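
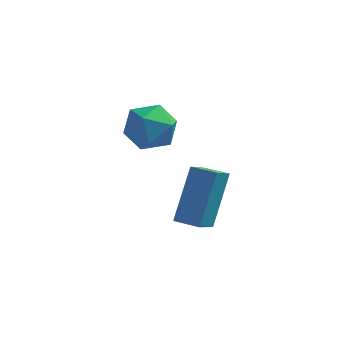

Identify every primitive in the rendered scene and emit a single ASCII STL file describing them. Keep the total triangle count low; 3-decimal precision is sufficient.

solid 
facet normal -0.971 0.239 0.008
outer loop
vertex 0.399 -1.545 -3.452
vertex 0.722 -0.289 -1.787
vertex 0.654 -0.479 -4.306
endloop
endfacet
facet normal -0.152 -0.595 -0.789
outer loop
vertex 1.518 -0.691 -4.313
vertex 0.399 -1.545 -3.452
vertex 0.654 -0.479 -4.306
endloop
endfacet
facet normal -0.971 0.239 0.008
outer loop
vertex 0.654 -0.479 -4.306
vertex 0.722 -0.289 -1.787
vertex 0.977 0.777 -2.641
endloop
endfacet
facet normal 0.183 0.767 -0.614
outer loop
vertex 0.977 0.777 -2.641
vertex 1.518 -0.691 -4.313
vertex 0.654 -0.479 -4.306
endloop
endfacet
facet normal -0.183 -0.767 0.614
outer loop
vertex 0.399 -1.545 -3.452
vertex 1.586 -0.501 -1.794
vertex 0.722 -0.289 -1.787
endloop
endfacet
facet normal -0.152 -0.595 -0.789
outer loop
vertex 1.263 -1.757 -3.459
vertex 0.399 -1.545 -3.452
vertex 1.518 -0.691 -4.313
endloop
endfacet
facet normal -0.183 -0.767 0.614
outer loop
vertex 1.263 -1.757 -3.459
vertex 1.586 -0.501 -1.794
vertex 0.399 -1.545 -3.452
endloop
endfacet
facet normal 0.152 0.595 0.789
outer loop
vertex 0.722 -0.289 -1.787
vertex 1.586 -0.501 -1.794
vertex 0.977 0.777 -2.641
endloop
endfacet
facet normal 0.183 0.767 -0.614
outer loop
vertex 1.841 0.565 -2.648
vertex 1.518 -0.691 -4.313
vertex 0.977 0.777 -2.641
endloop
endfacet
facet normal 0.152 0.595 0.789
outer loop
vertex 0.977 0.777 -2.641
vertex 1.586 -0.501 -1.794
vertex 1.841 0.565 -2.648
endloop
endfacet
facet normal 0.971 -0.239 -0.008
outer loop
vertex 1.841 0.565 -2.648
vertex 1.263 -1.757 -3.459
vertex 1.518 -0.691 -4.313
endloop
endfacet
facet normal 0.971 -0.239 -0.008
outer loop
vertex 1.586 -0.501 -1.794
vertex 1.263 -1.757 -3.459
vertex 1.841 0.565 -2.648
endloop
endfacet
facet normal -0.998 0.028 0.060
outer loop
vertex -1.241 -0.209 -0.279
vertex -1.239 -1.061 0.155
vertex -1.185 -0.259 0.674
endloop
endfacet
facet normal -0.723 0.687 0.078
outer loop
vertex -1.241 -0.209 -0.279
vertex -1.185 -0.259 0.674
vertex -0.642 0.367 0.196
endloop
endfacet
facet normal -0.343 0.784 -0.517
outer loop
vertex -1.241 -0.209 -0.279
vertex -0.642 0.367 0.196
vertex -0.361 -0.048 -0.619
endloop
endfacet
facet normal -0.384 0.186 -0.905
outer loop
vertex -1.241 -0.209 -0.279
vertex -0.361 -0.048 -0.619
vertex -0.729 -0.93 -0.644
endloop
endfacet
facet normal -0.787 -0.281 -0.549
outer loop
vertex -1.241 -0.209 -0.279
vertex -0.729 -0.93 -0.644
vertex -1.239 -1.061 0.155
endloop
endfacet
facet normal -0.275 0.723 0.634
outer loop
vertex -0.642 0.367 0.196
vertex -1.185 -0.259 0.674
vertex -0.271 -0.13 0.924
endloop
endfacet
facet normal -0.720 -0.342 0.603
outer loop
vertex -1.185 -0.259 0.674
vertex -1.239 -1.061 0.155
vertex -0.639 -1.012 0.899
endloop
endfacet
facet normal -0.381 -0.842 -0.381
outer loop
vertex -1.239 -1.061 0.155
vertex -0.729 -0.93 -0.644
vertex -0.358 -1.427 0.084
endloop
endfacet
facet normal 0.274 -0.087 -0.958
outer loop
vertex -0.729 -0.93 -0.644
vertex -0.361 -0.048 -0.619
vertex 0.185 -0.801 -0.394
endloop
endfacet
facet normal 0.339 0.880 -0.331
outer loop
vertex -0.361 -0.048 -0.619
vertex -0.642 0.367 0.196
vertex 0.239 0.001 0.125
endloop
endfacet
facet normal 0.384 -0.186 0.905
outer loop
vertex 0.241 -0.851 0.559
vertex -0.271 -0.13 0.924
vertex -0.639 -1.012 0.899
endloop
endfacet
facet normal 0.343 -0.784 0.517
outer loop
vertex 0.241 -0.851 0.559
vertex -0.639 -1.012 0.899
vertex -0.358 -1.427 0.084
endloop
endfacet
facet normal 0.723 -0.687 -0.078
outer loop
vertex 0.241 -0.851 0.559
vertex -0.358 -1.427 0.084
vertex 0.185 -0.801 -0.394
endloop
endfacet
facet normal 0.998 -0.028 -0.060
outer loop
vertex 0.241 -0.851 0.559
vertex 0.185 -0.801 -0.394
vertex 0.239 0.001 0.125
endloop
endfacet
facet normal 0.787 0.281 0.549
outer loop
vertex 0.241 -0.851 0.559
vertex 0.239 0.001 0.125
vertex -0.271 -0.13 0.924
endloop
endfacet
facet normal -0.274 0.087 0.958
outer loop
vertex -0.639 -1.012 0.899
vertex -0.271 -0.13 0.924
vertex -1.185 -0.259 0.674
endloop
endfacet
facet normal -0.339 -0.880 0.331
outer loop
vertex -0.358 -1.427 0.084
vertex -0.639 -1.012 0.899
vertex -1.239 -1.061 0.155
endloop
endfacet
facet normal 0.275 -0.723 -0.634
outer loop
vertex 0.185 -0.801 -0.394
vertex -0.358 -1.427 0.084
vertex -0.729 -0.93 -0.644
endloop
endfacet
facet normal 0.720 0.342 -0.603
outer loop
vertex 0.239 0.001 0.125
vertex 0.185 -0.801 -0.394
vertex -0.361 -0.048 -0.619
endloop
endfacet
facet normal 0.381 0.842 0.381
outer loop
vertex -0.271 -0.13 0.924
vertex 0.239 0.001 0.125
vertex -0.642 0.367 0.196
endloop
endfacet

endsolid


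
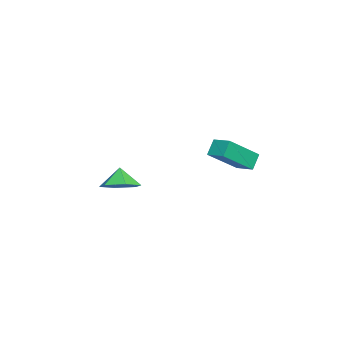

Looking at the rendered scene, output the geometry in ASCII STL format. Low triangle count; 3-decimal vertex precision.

solid 
facet normal -0.574 0.581 -0.578
outer loop
vertex -1.403 2.508 1.451
vertex -0.842 3.21 1.6
vertex -0.933 2.281 0.756
endloop
endfacet
facet normal -0.616 -0.771 -0.165
outer loop
vertex 0.202 1.13 1.9
vertex -1.403 2.508 1.451
vertex -0.933 2.281 0.756
endloop
endfacet
facet normal -0.573 0.581 -0.578
outer loop
vertex -0.933 2.281 0.756
vertex -0.842 3.21 1.6
vertex -0.372 2.982 0.905
endloop
endfacet
facet normal 0.540 -0.262 -0.800
outer loop
vertex -0.372 2.982 0.905
vertex 0.202 1.13 1.9
vertex -0.933 2.281 0.756
endloop
endfacet
facet normal -0.540 0.262 0.800
outer loop
vertex -1.403 2.508 1.451
vertex 0.293 2.059 2.744
vertex -0.842 3.21 1.6
endloop
endfacet
facet normal -0.616 -0.771 -0.164
outer loop
vertex -0.268 1.358 2.595
vertex -1.403 2.508 1.451
vertex 0.202 1.13 1.9
endloop
endfacet
facet normal -0.540 0.262 0.800
outer loop
vertex -0.268 1.358 2.595
vertex 0.293 2.059 2.744
vertex -1.403 2.508 1.451
endloop
endfacet
facet normal 0.616 0.770 0.164
outer loop
vertex -0.842 3.21 1.6
vertex 0.293 2.059 2.744
vertex -0.372 2.982 0.905
endloop
endfacet
facet normal 0.540 -0.262 -0.800
outer loop
vertex 0.763 1.832 2.049
vertex 0.202 1.13 1.9
vertex -0.372 2.982 0.905
endloop
endfacet
facet normal 0.615 0.771 0.164
outer loop
vertex -0.372 2.982 0.905
vertex 0.293 2.059 2.744
vertex 0.763 1.832 2.049
endloop
endfacet
facet normal 0.573 -0.581 0.578
outer loop
vertex 0.763 1.832 2.049
vertex -0.268 1.358 2.595
vertex 0.202 1.13 1.9
endloop
endfacet
facet normal 0.573 -0.581 0.577
outer loop
vertex 0.293 2.059 2.744
vertex -0.268 1.358 2.595
vertex 0.763 1.832 2.049
endloop
endfacet
facet normal 0.454 0.071 -0.888
outer loop
vertex -2.397 -2.612 -0.982
vertex -3.172 -2.962 -1.406
vertex -3.08 -2.025 -1.284
endloop
endfacet
facet normal 0.134 0.572 0.809
outer loop
vertex -2.397 -2.612 -0.982
vertex -3.08 -2.025 -1.284
vertex -3.648 -3.038 -0.474
endloop
endfacet
facet normal 0.454 0.071 -0.888
outer loop
vertex -3.08 -2.025 -1.284
vertex -3.172 -2.962 -1.406
vertex -3.855 -2.375 -1.708
endloop
endfacet
facet normal -0.563 0.685 0.463
outer loop
vertex -3.08 -2.025 -1.284
vertex -3.855 -2.375 -1.708
vertex -3.648 -3.038 -0.474
endloop
endfacet
facet normal 0.455 0.072 -0.888
outer loop
vertex -3.855 -2.375 -1.708
vertex -3.172 -2.962 -1.406
vertex -3.946 -3.313 -1.831
endloop
endfacet
facet normal -0.977 0.068 0.201
outer loop
vertex -3.855 -2.375 -1.708
vertex -3.946 -3.313 -1.831
vertex -3.648 -3.038 -0.474
endloop
endfacet
facet normal 0.455 0.072 -0.888
outer loop
vertex -3.946 -3.313 -1.831
vertex -3.172 -2.962 -1.406
vertex -3.263 -3.9 -1.529
endloop
endfacet
facet normal -0.694 -0.660 0.286
outer loop
vertex -3.946 -3.313 -1.831
vertex -3.263 -3.9 -1.529
vertex -3.648 -3.038 -0.474
endloop
endfacet
facet normal 0.453 0.073 -0.888
outer loop
vertex -3.263 -3.9 -1.529
vertex -3.172 -2.962 -1.406
vertex -2.488 -3.549 -1.105
endloop
endfacet
facet normal 0.004 -0.774 0.634
outer loop
vertex -3.263 -3.9 -1.529
vertex -2.488 -3.549 -1.105
vertex -3.648 -3.038 -0.474
endloop
endfacet
facet normal 0.453 0.073 -0.888
outer loop
vertex -2.488 -3.549 -1.105
vertex -3.172 -2.962 -1.406
vertex -2.397 -2.612 -0.982
endloop
endfacet
facet normal 0.417 -0.158 0.895
outer loop
vertex -2.488 -3.549 -1.105
vertex -2.397 -2.612 -0.982
vertex -3.648 -3.038 -0.474
endloop
endfacet

endsolid


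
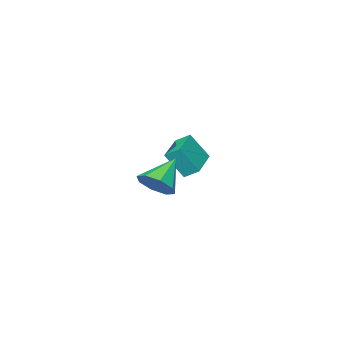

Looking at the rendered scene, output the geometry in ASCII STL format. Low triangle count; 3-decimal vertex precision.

solid 
facet normal 0.748 0.111 -0.654
outer loop
vertex 4.737 2.281 -0.921
vertex 4.05 2.243 -1.714
vertex 4.456 3.007 -1.119
endloop
endfacet
facet normal 0.186 0.325 0.927
outer loop
vertex 4.737 2.281 -0.921
vertex 4.456 3.007 -1.119
vertex 2.53 2.017 -0.386
endloop
endfacet
facet normal 0.749 0.111 -0.654
outer loop
vertex 4.456 3.007 -1.119
vertex 4.05 2.243 -1.714
vertex 3.937 3.286 -1.666
endloop
endfacet
facet normal -0.186 0.792 0.581
outer loop
vertex 4.456 3.007 -1.119
vertex 3.937 3.286 -1.666
vertex 2.53 2.017 -0.386
endloop
endfacet
facet normal 0.748 0.111 -0.654
outer loop
vertex 3.937 3.286 -1.666
vertex 4.05 2.243 -1.714
vertex 3.484 2.954 -2.24
endloop
endfacet
facet normal -0.638 0.768 0.060
outer loop
vertex 3.937 3.286 -1.666
vertex 3.484 2.954 -2.24
vertex 2.53 2.017 -0.386
endloop
endfacet
facet normal 0.748 0.111 -0.654
outer loop
vertex 3.484 2.954 -2.24
vertex 4.05 2.243 -1.714
vertex 3.362 2.205 -2.507
endloop
endfacet
facet normal -0.905 0.266 -0.332
outer loop
vertex 3.484 2.954 -2.24
vertex 3.362 2.205 -2.507
vertex 2.53 2.017 -0.386
endloop
endfacet
facet normal 0.748 0.111 -0.654
outer loop
vertex 3.362 2.205 -2.507
vertex 4.05 2.243 -1.714
vertex 3.644 1.479 -2.308
endloop
endfacet
facet normal -0.831 -0.422 -0.363
outer loop
vertex 3.362 2.205 -2.507
vertex 3.644 1.479 -2.308
vertex 2.53 2.017 -0.386
endloop
endfacet
facet normal 0.748 0.111 -0.654
outer loop
vertex 3.644 1.479 -2.308
vertex 4.05 2.243 -1.714
vertex 4.163 1.2 -1.762
endloop
endfacet
facet normal -0.459 -0.888 -0.017
outer loop
vertex 3.644 1.479 -2.308
vertex 4.163 1.2 -1.762
vertex 2.53 2.017 -0.386
endloop
endfacet
facet normal 0.749 0.111 -0.653
outer loop
vertex 4.163 1.2 -1.762
vertex 4.05 2.243 -1.714
vertex 4.615 1.532 -1.187
endloop
endfacet
facet normal -0.007 -0.864 0.504
outer loop
vertex 4.163 1.2 -1.762
vertex 4.615 1.532 -1.187
vertex 2.53 2.017 -0.386
endloop
endfacet
facet normal 0.749 0.110 -0.654
outer loop
vertex 4.615 1.532 -1.187
vertex 4.05 2.243 -1.714
vertex 4.737 2.281 -0.921
endloop
endfacet
facet normal 0.260 -0.360 0.896
outer loop
vertex 4.615 1.532 -1.187
vertex 4.737 2.281 -0.921
vertex 2.53 2.017 -0.386
endloop
endfacet
facet normal -0.394 0.387 -0.834
outer loop
vertex -3.531 -1.951 -2.711
vertex -1.726 -0.831 -3.045
vertex -3.168 -2.689 -3.225
endloop
endfacet
facet normal -0.839 -0.521 0.155
outer loop
vertex -2.454 -3.389 -1.715
vertex -3.531 -1.951 -2.711
vertex -3.168 -2.689 -3.225
endloop
endfacet
facet normal -0.394 0.386 -0.834
outer loop
vertex -3.168 -2.689 -3.225
vertex -1.726 -0.831 -3.045
vertex -1.363 -1.569 -3.558
endloop
endfacet
facet normal 0.374 -0.761 -0.530
outer loop
vertex -1.363 -1.569 -3.558
vertex -2.454 -3.389 -1.715
vertex -3.168 -2.689 -3.225
endloop
endfacet
facet normal -0.374 0.761 0.530
outer loop
vertex -3.531 -1.951 -2.711
vertex -1.012 -1.531 -1.535
vertex -1.726 -0.831 -3.045
endloop
endfacet
facet normal -0.839 -0.521 0.155
outer loop
vertex -2.817 -2.651 -1.202
vertex -3.531 -1.951 -2.711
vertex -2.454 -3.389 -1.715
endloop
endfacet
facet normal -0.374 0.761 0.530
outer loop
vertex -2.817 -2.651 -1.202
vertex -1.012 -1.531 -1.535
vertex -3.531 -1.951 -2.711
endloop
endfacet
facet normal 0.839 0.521 -0.155
outer loop
vertex -1.726 -0.831 -3.045
vertex -1.012 -1.531 -1.535
vertex -1.363 -1.569 -3.558
endloop
endfacet
facet normal 0.374 -0.761 -0.530
outer loop
vertex -0.649 -2.269 -2.049
vertex -2.454 -3.389 -1.715
vertex -1.363 -1.569 -3.558
endloop
endfacet
facet normal 0.839 0.521 -0.155
outer loop
vertex -1.363 -1.569 -3.558
vertex -1.012 -1.531 -1.535
vertex -0.649 -2.269 -2.049
endloop
endfacet
facet normal 0.394 -0.386 0.834
outer loop
vertex -0.649 -2.269 -2.049
vertex -2.817 -2.651 -1.202
vertex -2.454 -3.389 -1.715
endloop
endfacet
facet normal 0.394 -0.387 0.834
outer loop
vertex -1.012 -1.531 -1.535
vertex -2.817 -2.651 -1.202
vertex -0.649 -2.269 -2.049
endloop
endfacet

endsolid


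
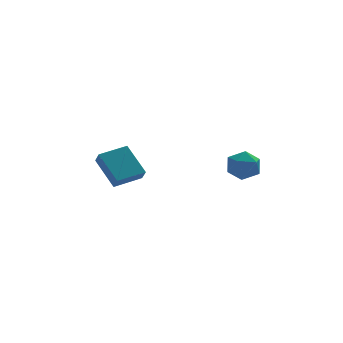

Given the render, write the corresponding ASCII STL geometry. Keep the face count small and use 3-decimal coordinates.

solid 
facet normal -0.938 -0.299 -0.176
outer loop
vertex -1.242 2.264 0.459
vertex -1.915 3.591 1.795
vertex -1.315 2.867 -0.177
endloop
endfacet
facet normal 0.337 -0.664 -0.668
outer loop
vertex 0.195 3.349 0.105
vertex -1.242 2.264 0.459
vertex -1.315 2.867 -0.177
endloop
endfacet
facet normal -0.938 -0.299 -0.176
outer loop
vertex -1.315 2.867 -0.177
vertex -1.915 3.591 1.795
vertex -1.988 4.194 1.159
endloop
endfacet
facet normal -0.084 0.686 -0.723
outer loop
vertex -1.988 4.194 1.159
vertex 0.195 3.349 0.105
vertex -1.315 2.867 -0.177
endloop
endfacet
facet normal 0.084 -0.686 0.723
outer loop
vertex -1.242 2.264 0.459
vertex -0.405 4.073 2.077
vertex -1.915 3.591 1.795
endloop
endfacet
facet normal 0.337 -0.664 -0.668
outer loop
vertex 0.268 2.746 0.741
vertex -1.242 2.264 0.459
vertex 0.195 3.349 0.105
endloop
endfacet
facet normal 0.084 -0.686 0.723
outer loop
vertex 0.268 2.746 0.741
vertex -0.405 4.073 2.077
vertex -1.242 2.264 0.459
endloop
endfacet
facet normal -0.337 0.664 0.668
outer loop
vertex -1.915 3.591 1.795
vertex -0.405 4.073 2.077
vertex -1.988 4.194 1.159
endloop
endfacet
facet normal -0.084 0.686 -0.723
outer loop
vertex -0.478 4.676 1.441
vertex 0.195 3.349 0.105
vertex -1.988 4.194 1.159
endloop
endfacet
facet normal -0.337 0.664 0.668
outer loop
vertex -1.988 4.194 1.159
vertex -0.405 4.073 2.077
vertex -0.478 4.676 1.441
endloop
endfacet
facet normal 0.938 0.299 0.176
outer loop
vertex -0.478 4.676 1.441
vertex 0.268 2.746 0.741
vertex 0.195 3.349 0.105
endloop
endfacet
facet normal 0.938 0.299 0.176
outer loop
vertex -0.405 4.073 2.077
vertex 0.268 2.746 0.741
vertex -0.478 4.676 1.441
endloop
endfacet
facet normal 0.072 0.945 -0.320
outer loop
vertex 4.328 -2.004 2.462
vertex 3.415 -1.899 2.568
vertex 3.988 -1.705 3.269
endloop
endfacet
facet normal 0.672 0.740 0.009
outer loop
vertex 4.328 -2.004 2.462
vertex 3.988 -1.705 3.269
vertex 4.673 -2.327 3.257
endloop
endfacet
facet normal 0.927 0.169 -0.334
outer loop
vertex 4.328 -2.004 2.462
vertex 4.673 -2.327 3.257
vertex 4.524 -2.904 2.55
endloop
endfacet
facet normal 0.485 0.020 -0.874
outer loop
vertex 4.328 -2.004 2.462
vertex 4.524 -2.904 2.55
vertex 3.746 -2.64 2.124
endloop
endfacet
facet normal -0.043 0.499 -0.865
outer loop
vertex 4.328 -2.004 2.462
vertex 3.746 -2.64 2.124
vertex 3.415 -1.899 2.568
endloop
endfacet
facet normal 0.504 0.542 0.672
outer loop
vertex 4.673 -2.327 3.257
vertex 3.988 -1.705 3.269
vertex 3.974 -2.42 3.856
endloop
endfacet
facet normal -0.468 0.872 0.141
outer loop
vertex 3.988 -1.705 3.269
vertex 3.415 -1.899 2.568
vertex 3.196 -2.156 3.43
endloop
endfacet
facet normal -0.655 0.151 -0.741
outer loop
vertex 3.415 -1.899 2.568
vertex 3.746 -2.64 2.124
vertex 3.047 -2.733 2.723
endloop
endfacet
facet normal 0.202 -0.624 -0.755
outer loop
vertex 3.746 -2.64 2.124
vertex 4.524 -2.904 2.55
vertex 3.732 -3.355 2.711
endloop
endfacet
facet normal 0.916 -0.382 0.119
outer loop
vertex 4.524 -2.904 2.55
vertex 4.673 -2.327 3.257
vertex 4.305 -3.161 3.412
endloop
endfacet
facet normal -0.485 -0.020 0.874
outer loop
vertex 3.392 -3.056 3.518
vertex 3.974 -2.42 3.856
vertex 3.196 -2.156 3.43
endloop
endfacet
facet normal -0.927 -0.169 0.334
outer loop
vertex 3.392 -3.056 3.518
vertex 3.196 -2.156 3.43
vertex 3.047 -2.733 2.723
endloop
endfacet
facet normal -0.672 -0.740 -0.009
outer loop
vertex 3.392 -3.056 3.518
vertex 3.047 -2.733 2.723
vertex 3.732 -3.355 2.711
endloop
endfacet
facet normal -0.072 -0.945 0.320
outer loop
vertex 3.392 -3.056 3.518
vertex 3.732 -3.355 2.711
vertex 4.305 -3.161 3.412
endloop
endfacet
facet normal 0.043 -0.499 0.865
outer loop
vertex 3.392 -3.056 3.518
vertex 4.305 -3.161 3.412
vertex 3.974 -2.42 3.856
endloop
endfacet
facet normal -0.202 0.624 0.755
outer loop
vertex 3.196 -2.156 3.43
vertex 3.974 -2.42 3.856
vertex 3.988 -1.705 3.269
endloop
endfacet
facet normal -0.916 0.382 -0.119
outer loop
vertex 3.047 -2.733 2.723
vertex 3.196 -2.156 3.43
vertex 3.415 -1.899 2.568
endloop
endfacet
facet normal -0.504 -0.542 -0.672
outer loop
vertex 3.732 -3.355 2.711
vertex 3.047 -2.733 2.723
vertex 3.746 -2.64 2.124
endloop
endfacet
facet normal 0.468 -0.872 -0.141
outer loop
vertex 4.305 -3.161 3.412
vertex 3.732 -3.355 2.711
vertex 4.524 -2.904 2.55
endloop
endfacet
facet normal 0.655 -0.151 0.741
outer loop
vertex 3.974 -2.42 3.856
vertex 4.305 -3.161 3.412
vertex 4.673 -2.327 3.257
endloop
endfacet

endsolid


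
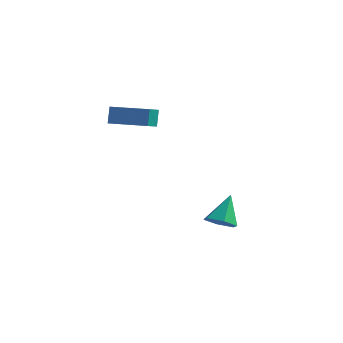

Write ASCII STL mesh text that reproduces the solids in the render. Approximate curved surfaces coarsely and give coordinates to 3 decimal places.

solid 
facet normal -0.991 -0.125 -0.053
outer loop
vertex -4.721 -0.091 3.042
vertex -4.838 1.026 2.594
vertex -4.624 -0.46 2.096
endloop
endfacet
facet normal 0.096 -0.924 0.370
outer loop
vertex -2.602 -0.206 2.206
vertex -4.721 -0.091 3.042
vertex -4.624 -0.46 2.096
endloop
endfacet
facet normal -0.991 -0.125 -0.054
outer loop
vertex -4.624 -0.46 2.096
vertex -4.838 1.026 2.594
vertex -4.74 0.657 1.648
endloop
endfacet
facet normal 0.096 -0.362 -0.927
outer loop
vertex -4.74 0.657 1.648
vertex -2.602 -0.206 2.206
vertex -4.624 -0.46 2.096
endloop
endfacet
facet normal -0.096 0.362 0.927
outer loop
vertex -4.721 -0.091 3.042
vertex -2.816 1.28 2.704
vertex -4.838 1.026 2.594
endloop
endfacet
facet normal 0.096 -0.924 0.370
outer loop
vertex -2.7 0.163 3.152
vertex -4.721 -0.091 3.042
vertex -2.602 -0.206 2.206
endloop
endfacet
facet normal -0.096 0.362 0.927
outer loop
vertex -2.7 0.163 3.152
vertex -2.816 1.28 2.704
vertex -4.721 -0.091 3.042
endloop
endfacet
facet normal -0.096 0.924 -0.370
outer loop
vertex -4.838 1.026 2.594
vertex -2.816 1.28 2.704
vertex -4.74 0.657 1.648
endloop
endfacet
facet normal 0.096 -0.362 -0.927
outer loop
vertex -2.719 0.911 1.758
vertex -2.602 -0.206 2.206
vertex -4.74 0.657 1.648
endloop
endfacet
facet normal -0.096 0.924 -0.370
outer loop
vertex -4.74 0.657 1.648
vertex -2.816 1.28 2.704
vertex -2.719 0.911 1.758
endloop
endfacet
facet normal 0.991 0.125 0.054
outer loop
vertex -2.719 0.911 1.758
vertex -2.7 0.163 3.152
vertex -2.602 -0.206 2.206
endloop
endfacet
facet normal 0.991 0.124 0.053
outer loop
vertex -2.816 1.28 2.704
vertex -2.7 0.163 3.152
vertex -2.719 0.911 1.758
endloop
endfacet
facet normal -0.004 -0.612 -0.791
outer loop
vertex 0.783 1.123 -3.945
vertex 0.297 1.714 -4.4
vertex 1.186 1.75 -4.432
endloop
endfacet
facet normal 0.822 -0.093 0.561
outer loop
vertex 0.783 1.123 -3.945
vertex 1.186 1.75 -4.432
vertex 0.303 2.826 -2.96
endloop
endfacet
facet normal -0.004 -0.612 -0.791
outer loop
vertex 1.186 1.75 -4.432
vertex 0.297 1.714 -4.4
vertex 0.699 2.341 -4.887
endloop
endfacet
facet normal 0.772 0.635 -0.001
outer loop
vertex 1.186 1.75 -4.432
vertex 0.699 2.341 -4.887
vertex 0.303 2.826 -2.96
endloop
endfacet
facet normal -0.003 -0.612 -0.791
outer loop
vertex 0.699 2.341 -4.887
vertex 0.297 1.714 -4.4
vertex -0.189 2.304 -4.855
endloop
endfacet
facet normal -0.049 0.966 -0.253
outer loop
vertex 0.699 2.341 -4.887
vertex -0.189 2.304 -4.855
vertex 0.303 2.826 -2.96
endloop
endfacet
facet normal -0.003 -0.612 -0.791
outer loop
vertex -0.189 2.304 -4.855
vertex 0.297 1.714 -4.4
vertex -0.592 1.677 -4.368
endloop
endfacet
facet normal -0.820 0.570 0.056
outer loop
vertex -0.189 2.304 -4.855
vertex -0.592 1.677 -4.368
vertex 0.303 2.826 -2.96
endloop
endfacet
facet normal -0.003 -0.612 -0.791
outer loop
vertex -0.592 1.677 -4.368
vertex 0.297 1.714 -4.4
vertex -0.105 1.086 -3.913
endloop
endfacet
facet normal -0.770 -0.158 0.618
outer loop
vertex -0.592 1.677 -4.368
vertex -0.105 1.086 -3.913
vertex 0.303 2.826 -2.96
endloop
endfacet
facet normal -0.003 -0.612 -0.791
outer loop
vertex -0.105 1.086 -3.913
vertex 0.297 1.714 -4.4
vertex 0.783 1.123 -3.945
endloop
endfacet
facet normal 0.052 -0.489 0.871
outer loop
vertex -0.105 1.086 -3.913
vertex 0.783 1.123 -3.945
vertex 0.303 2.826 -2.96
endloop
endfacet

endsolid


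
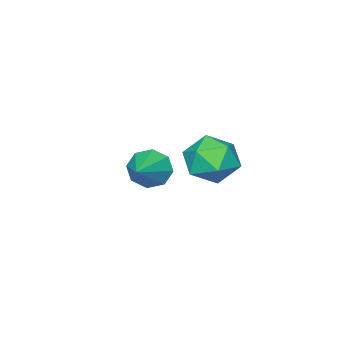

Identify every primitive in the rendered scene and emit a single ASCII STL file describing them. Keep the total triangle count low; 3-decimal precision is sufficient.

solid 
facet normal -0.725 -0.458 0.515
outer loop
vertex 0.136 -2.965 3.21
vertex 0.359 -3.624 2.938
vertex 0.649 -3.365 3.576
endloop
endfacet
facet normal -0.505 0.133 0.853
outer loop
vertex 0.136 -2.965 3.21
vertex 0.649 -3.365 3.576
vertex 0.73 -2.626 3.509
endloop
endfacet
facet normal -0.599 0.686 0.413
outer loop
vertex 0.136 -2.965 3.21
vertex 0.73 -2.626 3.509
vertex 0.489 -2.428 2.83
endloop
endfacet
facet normal -0.877 0.438 -0.196
outer loop
vertex 0.136 -2.965 3.21
vertex 0.489 -2.428 2.83
vertex 0.26 -3.045 2.478
endloop
endfacet
facet normal -0.954 -0.268 -0.132
outer loop
vertex 0.136 -2.965 3.21
vertex 0.26 -3.045 2.478
vertex 0.359 -3.624 2.938
endloop
endfacet
facet normal 0.195 0.067 0.978
outer loop
vertex 0.73 -2.626 3.509
vertex 0.649 -3.365 3.576
vertex 1.32 -3.075 3.422
endloop
endfacet
facet normal -0.160 -0.887 0.433
outer loop
vertex 0.649 -3.365 3.576
vertex 0.359 -3.624 2.938
vertex 1.091 -3.692 3.07
endloop
endfacet
facet normal -0.533 -0.580 -0.616
outer loop
vertex 0.359 -3.624 2.938
vertex 0.26 -3.045 2.478
vertex 0.85 -3.494 2.391
endloop
endfacet
facet normal -0.408 0.562 -0.720
outer loop
vertex 0.26 -3.045 2.478
vertex 0.489 -2.428 2.83
vertex 0.931 -2.755 2.324
endloop
endfacet
facet normal 0.041 0.963 0.266
outer loop
vertex 0.489 -2.428 2.83
vertex 0.73 -2.626 3.509
vertex 1.221 -2.496 2.962
endloop
endfacet
facet normal 0.877 -0.438 0.196
outer loop
vertex 1.444 -3.155 2.69
vertex 1.32 -3.075 3.422
vertex 1.091 -3.692 3.07
endloop
endfacet
facet normal 0.599 -0.686 -0.413
outer loop
vertex 1.444 -3.155 2.69
vertex 1.091 -3.692 3.07
vertex 0.85 -3.494 2.391
endloop
endfacet
facet normal 0.505 -0.133 -0.853
outer loop
vertex 1.444 -3.155 2.69
vertex 0.85 -3.494 2.391
vertex 0.931 -2.755 2.324
endloop
endfacet
facet normal 0.725 0.458 -0.515
outer loop
vertex 1.444 -3.155 2.69
vertex 0.931 -2.755 2.324
vertex 1.221 -2.496 2.962
endloop
endfacet
facet normal 0.954 0.268 0.132
outer loop
vertex 1.444 -3.155 2.69
vertex 1.221 -2.496 2.962
vertex 1.32 -3.075 3.422
endloop
endfacet
facet normal 0.408 -0.562 0.720
outer loop
vertex 1.091 -3.692 3.07
vertex 1.32 -3.075 3.422
vertex 0.649 -3.365 3.576
endloop
endfacet
facet normal -0.041 -0.963 -0.266
outer loop
vertex 0.85 -3.494 2.391
vertex 1.091 -3.692 3.07
vertex 0.359 -3.624 2.938
endloop
endfacet
facet normal -0.195 -0.067 -0.978
outer loop
vertex 0.931 -2.755 2.324
vertex 0.85 -3.494 2.391
vertex 0.26 -3.045 2.478
endloop
endfacet
facet normal 0.160 0.887 -0.433
outer loop
vertex 1.221 -2.496 2.962
vertex 0.931 -2.755 2.324
vertex 0.489 -2.428 2.83
endloop
endfacet
facet normal 0.533 0.580 0.616
outer loop
vertex 1.32 -3.075 3.422
vertex 1.221 -2.496 2.962
vertex 0.73 -2.626 3.509
endloop
endfacet
facet normal -0.825 -0.401 -0.399
outer loop
vertex 3.291 -3.238 3.251
vertex 2.987 -2.96 3.6
vertex 3.181 -2.867 3.105
endloop
endfacet
facet normal 0.796 -0.002 -0.605
outer loop
vertex 3.291 -3.238 3.251
vertex 3.181 -2.867 3.105
vertex 3.893 -2.52 4.04
endloop
endfacet
facet normal -0.825 -0.402 -0.399
outer loop
vertex 3.181 -2.867 3.105
vertex 2.987 -2.96 3.6
vertex 2.957 -2.551 3.25
endloop
endfacet
facet normal 0.491 0.626 -0.606
outer loop
vertex 3.181 -2.867 3.105
vertex 2.957 -2.551 3.25
vertex 3.893 -2.52 4.04
endloop
endfacet
facet normal -0.825 -0.401 -0.398
outer loop
vertex 2.957 -2.551 3.25
vertex 2.987 -2.96 3.6
vertex 2.751 -2.475 3.6
endloop
endfacet
facet normal 0.099 0.983 -0.155
outer loop
vertex 2.957 -2.551 3.25
vertex 2.751 -2.475 3.6
vertex 3.893 -2.52 4.04
endloop
endfacet
facet normal -0.824 -0.401 -0.401
outer loop
vertex 2.751 -2.475 3.6
vertex 2.987 -2.96 3.6
vertex 2.682 -2.683 3.95
endloop
endfacet
facet normal -0.152 0.863 0.483
outer loop
vertex 2.751 -2.475 3.6
vertex 2.682 -2.683 3.95
vertex 3.893 -2.52 4.04
endloop
endfacet
facet normal -0.824 -0.401 -0.401
outer loop
vertex 2.682 -2.683 3.95
vertex 2.987 -2.96 3.6
vertex 2.792 -3.054 4.095
endloop
endfacet
facet normal -0.114 0.332 0.936
outer loop
vertex 2.682 -2.683 3.95
vertex 2.792 -3.054 4.095
vertex 3.893 -2.52 4.04
endloop
endfacet
facet normal -0.824 -0.401 -0.401
outer loop
vertex 2.792 -3.054 4.095
vertex 2.987 -2.96 3.6
vertex 3.016 -3.37 3.951
endloop
endfacet
facet normal 0.189 -0.293 0.937
outer loop
vertex 2.792 -3.054 4.095
vertex 3.016 -3.37 3.951
vertex 3.893 -2.52 4.04
endloop
endfacet
facet normal -0.825 -0.400 -0.399
outer loop
vertex 3.016 -3.37 3.951
vertex 2.987 -2.96 3.6
vertex 3.222 -3.446 3.601
endloop
endfacet
facet normal 0.583 -0.652 0.485
outer loop
vertex 3.016 -3.37 3.951
vertex 3.222 -3.446 3.601
vertex 3.893 -2.52 4.04
endloop
endfacet
facet normal -0.825 -0.400 -0.400
outer loop
vertex 3.222 -3.446 3.601
vertex 2.987 -2.96 3.6
vertex 3.291 -3.238 3.251
endloop
endfacet
facet normal 0.833 -0.532 -0.152
outer loop
vertex 3.222 -3.446 3.601
vertex 3.291 -3.238 3.251
vertex 3.893 -2.52 4.04
endloop
endfacet

endsolid


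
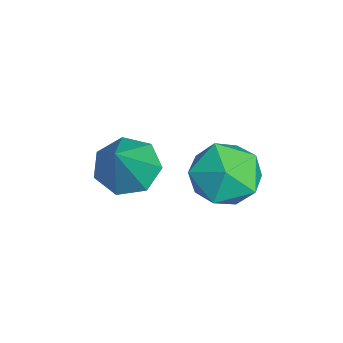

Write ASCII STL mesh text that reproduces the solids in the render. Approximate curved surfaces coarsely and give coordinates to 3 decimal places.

solid 
facet normal -0.828 -0.207 0.521
outer loop
vertex -1.504 -0.662 -1.32
vertex -1.389 -1.673 -1.538
vertex -0.951 -1.272 -0.683
endloop
endfacet
facet normal -0.498 0.368 0.785
outer loop
vertex -1.504 -0.662 -1.32
vertex -0.951 -1.272 -0.683
vertex -0.609 -0.317 -0.914
endloop
endfacet
facet normal -0.449 0.853 0.265
outer loop
vertex -1.504 -0.662 -1.32
vertex -0.609 -0.317 -0.914
vertex -0.836 -0.127 -1.912
endloop
endfacet
facet normal -0.749 0.579 -0.322
outer loop
vertex -1.504 -0.662 -1.32
vertex -0.836 -0.127 -1.912
vertex -1.318 -0.965 -2.298
endloop
endfacet
facet normal -0.984 -0.077 -0.163
outer loop
vertex -1.504 -0.662 -1.32
vertex -1.318 -0.965 -2.298
vertex -1.389 -1.673 -1.538
endloop
endfacet
facet normal 0.164 0.176 0.971
outer loop
vertex -0.609 -0.317 -0.914
vertex -0.951 -1.272 -0.683
vertex 0.058 -1.115 -0.882
endloop
endfacet
facet normal -0.371 -0.753 0.543
outer loop
vertex -0.951 -1.272 -0.683
vertex -1.389 -1.673 -1.538
vertex -0.424 -1.953 -1.268
endloop
endfacet
facet normal -0.622 -0.543 -0.564
outer loop
vertex -1.389 -1.673 -1.538
vertex -1.318 -0.965 -2.298
vertex -0.651 -1.763 -2.266
endloop
endfacet
facet normal -0.242 0.517 -0.821
outer loop
vertex -1.318 -0.965 -2.298
vertex -0.836 -0.127 -1.912
vertex -0.309 -0.808 -2.497
endloop
endfacet
facet normal 0.243 0.962 0.128
outer loop
vertex -0.836 -0.127 -1.912
vertex -0.609 -0.317 -0.914
vertex 0.129 -0.407 -1.642
endloop
endfacet
facet normal 0.749 -0.579 0.322
outer loop
vertex 0.244 -1.418 -1.86
vertex 0.058 -1.115 -0.882
vertex -0.424 -1.953 -1.268
endloop
endfacet
facet normal 0.449 -0.853 -0.265
outer loop
vertex 0.244 -1.418 -1.86
vertex -0.424 -1.953 -1.268
vertex -0.651 -1.763 -2.266
endloop
endfacet
facet normal 0.498 -0.368 -0.785
outer loop
vertex 0.244 -1.418 -1.86
vertex -0.651 -1.763 -2.266
vertex -0.309 -0.808 -2.497
endloop
endfacet
facet normal 0.828 0.207 -0.521
outer loop
vertex 0.244 -1.418 -1.86
vertex -0.309 -0.808 -2.497
vertex 0.129 -0.407 -1.642
endloop
endfacet
facet normal 0.984 0.077 0.163
outer loop
vertex 0.244 -1.418 -1.86
vertex 0.129 -0.407 -1.642
vertex 0.058 -1.115 -0.882
endloop
endfacet
facet normal 0.242 -0.517 0.821
outer loop
vertex -0.424 -1.953 -1.268
vertex 0.058 -1.115 -0.882
vertex -0.951 -1.272 -0.683
endloop
endfacet
facet normal -0.243 -0.962 -0.128
outer loop
vertex -0.651 -1.763 -2.266
vertex -0.424 -1.953 -1.268
vertex -1.389 -1.673 -1.538
endloop
endfacet
facet normal -0.164 -0.176 -0.971
outer loop
vertex -0.309 -0.808 -2.497
vertex -0.651 -1.763 -2.266
vertex -1.318 -0.965 -2.298
endloop
endfacet
facet normal 0.371 0.753 -0.543
outer loop
vertex 0.129 -0.407 -1.642
vertex -0.309 -0.808 -2.497
vertex -0.836 -0.127 -1.912
endloop
endfacet
facet normal 0.622 0.543 0.564
outer loop
vertex 0.058 -1.115 -0.882
vertex 0.129 -0.407 -1.642
vertex -0.609 -0.317 -0.914
endloop
endfacet
facet normal -0.579 0.179 -0.796
outer loop
vertex -2.486 -3.573 -3.984
vertex -3.137 -3.249 -3.438
vertex -2.453 -2.798 -3.834
endloop
endfacet
facet normal 0.972 0.004 -0.235
outer loop
vertex -2.486 -3.573 -3.984
vertex -2.453 -2.798 -3.834
vertex -1.963 -3.611 -1.822
endloop
endfacet
facet normal -0.579 0.179 -0.796
outer loop
vertex -2.453 -2.798 -3.834
vertex -3.137 -3.249 -3.438
vertex -2.935 -2.363 -3.386
endloop
endfacet
facet normal 0.718 0.689 0.103
outer loop
vertex -2.453 -2.798 -3.834
vertex -2.935 -2.363 -3.386
vertex -1.963 -3.611 -1.822
endloop
endfacet
facet normal -0.579 0.179 -0.796
outer loop
vertex -2.935 -2.363 -3.386
vertex -3.137 -3.249 -3.438
vertex -3.57 -2.594 -2.976
endloop
endfacet
facet normal 0.087 0.804 0.588
outer loop
vertex -2.935 -2.363 -3.386
vertex -3.57 -2.594 -2.976
vertex -1.963 -3.611 -1.822
endloop
endfacet
facet normal -0.578 0.179 -0.796
outer loop
vertex -3.57 -2.594 -2.976
vertex -3.137 -3.249 -3.438
vertex -3.878 -3.318 -2.915
endloop
endfacet
facet normal -0.448 0.262 0.855
outer loop
vertex -3.57 -2.594 -2.976
vertex -3.878 -3.318 -2.915
vertex -1.963 -3.611 -1.822
endloop
endfacet
facet normal -0.578 0.179 -0.796
outer loop
vertex -3.878 -3.318 -2.915
vertex -3.137 -3.249 -3.438
vertex -3.629 -3.99 -3.247
endloop
endfacet
facet normal -0.481 -0.525 0.702
outer loop
vertex -3.878 -3.318 -2.915
vertex -3.629 -3.99 -3.247
vertex -1.963 -3.611 -1.822
endloop
endfacet
facet normal -0.578 0.179 -0.796
outer loop
vertex -3.629 -3.99 -3.247
vertex -3.137 -3.249 -3.438
vertex -3.009 -4.103 -3.723
endloop
endfacet
facet normal 0.011 -0.970 0.245
outer loop
vertex -3.629 -3.99 -3.247
vertex -3.009 -4.103 -3.723
vertex -1.963 -3.611 -1.822
endloop
endfacet
facet normal -0.578 0.179 -0.796
outer loop
vertex -3.009 -4.103 -3.723
vertex -3.137 -3.249 -3.438
vertex -2.486 -3.573 -3.984
endloop
endfacet
facet normal 0.658 -0.734 -0.172
outer loop
vertex -3.009 -4.103 -3.723
vertex -2.486 -3.573 -3.984
vertex -1.963 -3.611 -1.822
endloop
endfacet

endsolid


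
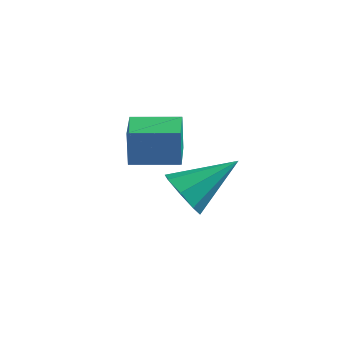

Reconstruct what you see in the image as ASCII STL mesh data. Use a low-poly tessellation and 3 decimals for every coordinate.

solid 
facet normal -0.922 -0.386 -0.030
outer loop
vertex -0.468 0.938 1.382
vertex -0.87 1.91 1.25
vertex -0.388 0.829 0.331
endloop
endfacet
facet normal 0.379 -0.917 0.124
outer loop
vertex 0.81 1.33 0.37
vertex -0.468 0.938 1.382
vertex -0.388 0.829 0.331
endloop
endfacet
facet normal -0.922 -0.386 -0.030
outer loop
vertex -0.388 0.829 0.331
vertex -0.87 1.91 1.25
vertex -0.79 1.8 0.199
endloop
endfacet
facet normal 0.076 -0.104 -0.992
outer loop
vertex -0.79 1.8 0.199
vertex 0.81 1.33 0.37
vertex -0.388 0.829 0.331
endloop
endfacet
facet normal -0.076 0.103 0.992
outer loop
vertex -0.468 0.938 1.382
vertex 0.328 2.411 1.289
vertex -0.87 1.91 1.25
endloop
endfacet
facet normal 0.380 -0.917 0.125
outer loop
vertex 0.73 1.44 1.421
vertex -0.468 0.938 1.382
vertex 0.81 1.33 0.37
endloop
endfacet
facet normal -0.076 0.103 0.992
outer loop
vertex 0.73 1.44 1.421
vertex 0.328 2.411 1.289
vertex -0.468 0.938 1.382
endloop
endfacet
facet normal -0.379 0.917 -0.125
outer loop
vertex -0.87 1.91 1.25
vertex 0.328 2.411 1.289
vertex -0.79 1.8 0.199
endloop
endfacet
facet normal 0.076 -0.103 -0.992
outer loop
vertex 0.408 2.302 0.238
vertex 0.81 1.33 0.37
vertex -0.79 1.8 0.199
endloop
endfacet
facet normal -0.380 0.917 -0.124
outer loop
vertex -0.79 1.8 0.199
vertex 0.328 2.411 1.289
vertex 0.408 2.302 0.238
endloop
endfacet
facet normal 0.922 0.385 0.030
outer loop
vertex 0.408 2.302 0.238
vertex 0.73 1.44 1.421
vertex 0.81 1.33 0.37
endloop
endfacet
facet normal 0.922 0.386 0.030
outer loop
vertex 0.328 2.411 1.289
vertex 0.73 1.44 1.421
vertex 0.408 2.302 0.238
endloop
endfacet
facet normal -0.594 -0.630 -0.500
outer loop
vertex 0.671 2.761 -2.564
vertex 0.078 2.966 -2.118
vertex 0.371 3.218 -2.784
endloop
endfacet
facet normal 0.798 0.263 -0.542
outer loop
vertex 0.671 2.761 -2.564
vertex 0.371 3.218 -2.784
vertex 1.142 4.094 -1.222
endloop
endfacet
facet normal -0.595 -0.629 -0.500
outer loop
vertex 0.371 3.218 -2.784
vertex 0.078 2.966 -2.118
vertex -0.1 3.528 -2.613
endloop
endfacet
facet normal 0.295 0.764 -0.574
outer loop
vertex 0.371 3.218 -2.784
vertex -0.1 3.528 -2.613
vertex 1.142 4.094 -1.222
endloop
endfacet
facet normal -0.595 -0.629 -0.500
outer loop
vertex -0.1 3.528 -2.613
vertex 0.078 2.966 -2.118
vertex -0.467 3.509 -2.153
endloop
endfacet
facet normal -0.253 0.954 -0.162
outer loop
vertex -0.1 3.528 -2.613
vertex -0.467 3.509 -2.153
vertex 1.142 4.094 -1.222
endloop
endfacet
facet normal -0.594 -0.629 -0.501
outer loop
vertex -0.467 3.509 -2.153
vertex 0.078 2.966 -2.118
vertex -0.515 3.171 -1.672
endloop
endfacet
facet normal -0.525 0.720 0.454
outer loop
vertex -0.467 3.509 -2.153
vertex -0.515 3.171 -1.672
vertex 1.142 4.094 -1.222
endloop
endfacet
facet normal -0.594 -0.630 -0.500
outer loop
vertex -0.515 3.171 -1.672
vertex 0.078 2.966 -2.118
vertex -0.215 2.714 -1.452
endloop
endfacet
facet normal -0.360 0.202 0.911
outer loop
vertex -0.515 3.171 -1.672
vertex -0.215 2.714 -1.452
vertex 1.142 4.094 -1.222
endloop
endfacet
facet normal -0.594 -0.630 -0.500
outer loop
vertex -0.215 2.714 -1.452
vertex 0.078 2.966 -2.118
vertex 0.257 2.404 -1.622
endloop
endfacet
facet normal 0.144 -0.299 0.944
outer loop
vertex -0.215 2.714 -1.452
vertex 0.257 2.404 -1.622
vertex 1.142 4.094 -1.222
endloop
endfacet
facet normal -0.594 -0.630 -0.500
outer loop
vertex 0.257 2.404 -1.622
vertex 0.078 2.966 -2.118
vertex 0.624 2.424 -2.083
endloop
endfacet
facet normal 0.693 -0.488 0.530
outer loop
vertex 0.257 2.404 -1.622
vertex 0.624 2.424 -2.083
vertex 1.142 4.094 -1.222
endloop
endfacet
facet normal -0.594 -0.631 -0.500
outer loop
vertex 0.624 2.424 -2.083
vertex 0.078 2.966 -2.118
vertex 0.671 2.761 -2.564
endloop
endfacet
facet normal 0.963 -0.255 -0.085
outer loop
vertex 0.624 2.424 -2.083
vertex 0.671 2.761 -2.564
vertex 1.142 4.094 -1.222
endloop
endfacet

endsolid


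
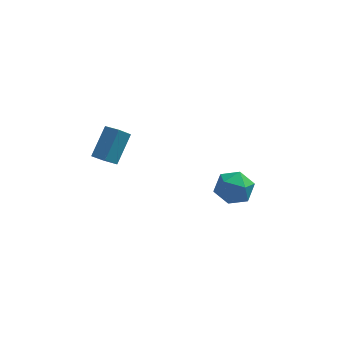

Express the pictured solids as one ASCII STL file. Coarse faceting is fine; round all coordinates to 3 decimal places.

solid 
facet normal -0.482 -0.507 0.715
outer loop
vertex -2.732 -0.084 3.938
vertex -3.493 0.406 3.772
vertex -3.293 -1.399 2.627
endloop
endfacet
facet normal 0.827 -0.533 0.180
outer loop
vertex -2.767 -0.846 1.848
vertex -2.732 -0.084 3.938
vertex -3.293 -1.399 2.627
endloop
endfacet
facet normal -0.482 -0.507 0.715
outer loop
vertex -3.293 -1.399 2.627
vertex -3.493 0.406 3.772
vertex -4.054 -0.909 2.461
endloop
endfacet
facet normal -0.289 -0.678 -0.676
outer loop
vertex -4.054 -0.909 2.461
vertex -2.767 -0.846 1.848
vertex -3.293 -1.399 2.627
endloop
endfacet
facet normal 0.289 0.678 0.676
outer loop
vertex -2.732 -0.084 3.938
vertex -2.967 0.959 2.993
vertex -3.493 0.406 3.772
endloop
endfacet
facet normal 0.827 -0.533 0.180
outer loop
vertex -2.206 0.469 3.159
vertex -2.732 -0.084 3.938
vertex -2.767 -0.846 1.848
endloop
endfacet
facet normal 0.289 0.678 0.676
outer loop
vertex -2.206 0.469 3.159
vertex -2.967 0.959 2.993
vertex -2.732 -0.084 3.938
endloop
endfacet
facet normal -0.827 0.533 -0.180
outer loop
vertex -3.493 0.406 3.772
vertex -2.967 0.959 2.993
vertex -4.054 -0.909 2.461
endloop
endfacet
facet normal -0.289 -0.678 -0.676
outer loop
vertex -3.528 -0.356 1.682
vertex -2.767 -0.846 1.848
vertex -4.054 -0.909 2.461
endloop
endfacet
facet normal -0.827 0.533 -0.180
outer loop
vertex -4.054 -0.909 2.461
vertex -2.967 0.959 2.993
vertex -3.528 -0.356 1.682
endloop
endfacet
facet normal 0.482 0.507 -0.715
outer loop
vertex -3.528 -0.356 1.682
vertex -2.206 0.469 3.159
vertex -2.767 -0.846 1.848
endloop
endfacet
facet normal 0.482 0.507 -0.715
outer loop
vertex -2.967 0.959 2.993
vertex -2.206 0.469 3.159
vertex -3.528 -0.356 1.682
endloop
endfacet
facet normal -0.381 0.203 0.902
outer loop
vertex 2.139 4.489 -3.22
vertex 2.388 3.372 -2.863
vertex 3.198 4.243 -2.717
endloop
endfacet
facet normal -0.104 0.790 0.605
outer loop
vertex 2.139 4.489 -3.22
vertex 3.198 4.243 -2.717
vertex 3.141 4.966 -3.671
endloop
endfacet
facet normal -0.436 0.900 -0.018
outer loop
vertex 2.139 4.489 -3.22
vertex 3.141 4.966 -3.671
vertex 2.295 4.541 -4.407
endloop
endfacet
facet normal -0.919 0.381 -0.104
outer loop
vertex 2.139 4.489 -3.22
vertex 2.295 4.541 -4.407
vertex 1.83 3.556 -3.907
endloop
endfacet
facet normal -0.884 -0.049 0.464
outer loop
vertex 2.139 4.489 -3.22
vertex 1.83 3.556 -3.907
vertex 2.388 3.372 -2.863
endloop
endfacet
facet normal 0.585 0.663 0.467
outer loop
vertex 3.141 4.966 -3.671
vertex 3.198 4.243 -2.717
vertex 4.01 4.144 -3.593
endloop
endfacet
facet normal 0.136 -0.286 0.949
outer loop
vertex 3.198 4.243 -2.717
vertex 2.388 3.372 -2.863
vertex 3.545 3.159 -3.093
endloop
endfacet
facet normal -0.678 -0.694 0.240
outer loop
vertex 2.388 3.372 -2.863
vertex 1.83 3.556 -3.907
vertex 2.699 2.734 -3.829
endloop
endfacet
facet normal -0.733 0.001 -0.680
outer loop
vertex 1.83 3.556 -3.907
vertex 2.295 4.541 -4.407
vertex 2.642 3.457 -4.783
endloop
endfacet
facet normal 0.047 0.840 -0.540
outer loop
vertex 2.295 4.541 -4.407
vertex 3.141 4.966 -3.671
vertex 3.452 4.328 -4.637
endloop
endfacet
facet normal 0.919 -0.381 0.104
outer loop
vertex 3.701 3.211 -4.28
vertex 4.01 4.144 -3.593
vertex 3.545 3.159 -3.093
endloop
endfacet
facet normal 0.436 -0.900 0.018
outer loop
vertex 3.701 3.211 -4.28
vertex 3.545 3.159 -3.093
vertex 2.699 2.734 -3.829
endloop
endfacet
facet normal 0.104 -0.790 -0.605
outer loop
vertex 3.701 3.211 -4.28
vertex 2.699 2.734 -3.829
vertex 2.642 3.457 -4.783
endloop
endfacet
facet normal 0.381 -0.203 -0.902
outer loop
vertex 3.701 3.211 -4.28
vertex 2.642 3.457 -4.783
vertex 3.452 4.328 -4.637
endloop
endfacet
facet normal 0.884 0.049 -0.464
outer loop
vertex 3.701 3.211 -4.28
vertex 3.452 4.328 -4.637
vertex 4.01 4.144 -3.593
endloop
endfacet
facet normal 0.733 -0.001 0.680
outer loop
vertex 3.545 3.159 -3.093
vertex 4.01 4.144 -3.593
vertex 3.198 4.243 -2.717
endloop
endfacet
facet normal -0.047 -0.840 0.540
outer loop
vertex 2.699 2.734 -3.829
vertex 3.545 3.159 -3.093
vertex 2.388 3.372 -2.863
endloop
endfacet
facet normal -0.585 -0.663 -0.467
outer loop
vertex 2.642 3.457 -4.783
vertex 2.699 2.734 -3.829
vertex 1.83 3.556 -3.907
endloop
endfacet
facet normal -0.136 0.286 -0.949
outer loop
vertex 3.452 4.328 -4.637
vertex 2.642 3.457 -4.783
vertex 2.295 4.541 -4.407
endloop
endfacet
facet normal 0.678 0.694 -0.240
outer loop
vertex 4.01 4.144 -3.593
vertex 3.452 4.328 -4.637
vertex 3.141 4.966 -3.671
endloop
endfacet

endsolid


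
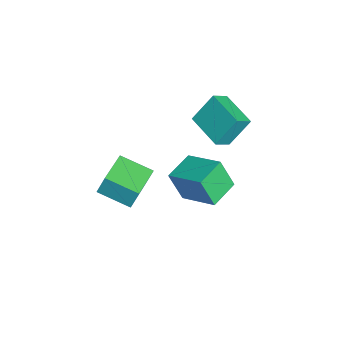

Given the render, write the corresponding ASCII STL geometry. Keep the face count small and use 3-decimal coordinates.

solid 
facet normal -0.557 0.621 -0.551
outer loop
vertex -5.097 1.53 0.655
vertex -3.667 2.52 0.325
vertex -4.791 0.657 -0.637
endloop
endfacet
facet normal -0.808 -0.559 0.187
outer loop
vertex -4.273 0.08 -0.125
vertex -5.097 1.53 0.655
vertex -4.791 0.657 -0.637
endloop
endfacet
facet normal -0.558 0.621 -0.551
outer loop
vertex -4.791 0.657 -0.637
vertex -3.667 2.52 0.325
vertex -3.362 1.647 -0.968
endloop
endfacet
facet normal 0.192 -0.549 -0.813
outer loop
vertex -3.362 1.647 -0.968
vertex -4.273 0.08 -0.125
vertex -4.791 0.657 -0.637
endloop
endfacet
facet normal -0.192 0.549 0.813
outer loop
vertex -5.097 1.53 0.655
vertex -3.149 1.943 0.837
vertex -3.667 2.52 0.325
endloop
endfacet
facet normal -0.807 -0.560 0.187
outer loop
vertex -4.578 0.953 1.168
vertex -5.097 1.53 0.655
vertex -4.273 0.08 -0.125
endloop
endfacet
facet normal -0.192 0.550 0.813
outer loop
vertex -4.578 0.953 1.168
vertex -3.149 1.943 0.837
vertex -5.097 1.53 0.655
endloop
endfacet
facet normal 0.808 0.559 -0.187
outer loop
vertex -3.667 2.52 0.325
vertex -3.149 1.943 0.837
vertex -3.362 1.647 -0.968
endloop
endfacet
facet normal 0.193 -0.549 -0.813
outer loop
vertex -2.843 1.07 -0.455
vertex -4.273 0.08 -0.125
vertex -3.362 1.647 -0.968
endloop
endfacet
facet normal 0.807 0.560 -0.187
outer loop
vertex -3.362 1.647 -0.968
vertex -3.149 1.943 0.837
vertex -2.843 1.07 -0.455
endloop
endfacet
facet normal 0.557 -0.621 0.551
outer loop
vertex -2.843 1.07 -0.455
vertex -4.578 0.953 1.168
vertex -4.273 0.08 -0.125
endloop
endfacet
facet normal 0.558 -0.621 0.551
outer loop
vertex -3.149 1.943 0.837
vertex -4.578 0.953 1.168
vertex -2.843 1.07 -0.455
endloop
endfacet
facet normal -0.580 -0.729 -0.364
outer loop
vertex -1.916 -0.859 -1.698
vertex -3.074 -0.049 -1.475
vertex -1.775 -0.27 -3.103
endloop
endfacet
facet normal 0.810 -0.566 -0.156
outer loop
vertex -0.726 1.049 -2.445
vertex -1.916 -0.859 -1.698
vertex -1.775 -0.27 -3.103
endloop
endfacet
facet normal -0.580 -0.729 -0.363
outer loop
vertex -1.775 -0.27 -3.103
vertex -3.074 -0.049 -1.475
vertex -2.933 0.539 -2.88
endloop
endfacet
facet normal 0.092 0.385 -0.918
outer loop
vertex -2.933 0.539 -2.88
vertex -0.726 1.049 -2.445
vertex -1.775 -0.27 -3.103
endloop
endfacet
facet normal -0.092 -0.385 0.918
outer loop
vertex -1.916 -0.859 -1.698
vertex -2.025 1.27 -0.817
vertex -3.074 -0.049 -1.475
endloop
endfacet
facet normal 0.810 -0.566 -0.156
outer loop
vertex -0.867 0.461 -1.04
vertex -1.916 -0.859 -1.698
vertex -0.726 1.049 -2.445
endloop
endfacet
facet normal -0.092 -0.385 0.918
outer loop
vertex -0.867 0.461 -1.04
vertex -2.025 1.27 -0.817
vertex -1.916 -0.859 -1.698
endloop
endfacet
facet normal -0.809 0.566 0.156
outer loop
vertex -3.074 -0.049 -1.475
vertex -2.025 1.27 -0.817
vertex -2.933 0.539 -2.88
endloop
endfacet
facet normal 0.092 0.385 -0.918
outer loop
vertex -1.884 1.859 -2.222
vertex -0.726 1.049 -2.445
vertex -2.933 0.539 -2.88
endloop
endfacet
facet normal -0.810 0.566 0.156
outer loop
vertex -2.933 0.539 -2.88
vertex -2.025 1.27 -0.817
vertex -1.884 1.859 -2.222
endloop
endfacet
facet normal 0.580 0.729 0.363
outer loop
vertex -1.884 1.859 -2.222
vertex -0.867 0.461 -1.04
vertex -0.726 1.049 -2.445
endloop
endfacet
facet normal 0.580 0.729 0.364
outer loop
vertex -2.025 1.27 -0.817
vertex -0.867 0.461 -1.04
vertex -1.884 1.859 -2.222
endloop
endfacet
facet normal -0.947 0.312 -0.077
outer loop
vertex -0.325 -2.732 1.299
vertex 0.157 -1.389 0.804
vertex -0.359 -3.07 0.348
endloop
endfacet
facet normal -0.319 -0.889 0.327
outer loop
vertex 1.223 -3.591 0.476
vertex -0.325 -2.732 1.299
vertex -0.359 -3.07 0.348
endloop
endfacet
facet normal -0.947 0.312 -0.077
outer loop
vertex -0.359 -3.07 0.348
vertex 0.157 -1.389 0.804
vertex 0.123 -1.728 -0.147
endloop
endfacet
facet normal -0.034 -0.335 -0.942
outer loop
vertex 0.123 -1.728 -0.147
vertex 1.223 -3.591 0.476
vertex -0.359 -3.07 0.348
endloop
endfacet
facet normal 0.034 0.335 0.942
outer loop
vertex -0.325 -2.732 1.299
vertex 1.739 -1.91 0.932
vertex 0.157 -1.389 0.804
endloop
endfacet
facet normal -0.319 -0.889 0.328
outer loop
vertex 1.257 -3.252 1.427
vertex -0.325 -2.732 1.299
vertex 1.223 -3.591 0.476
endloop
endfacet
facet normal 0.034 0.335 0.942
outer loop
vertex 1.257 -3.252 1.427
vertex 1.739 -1.91 0.932
vertex -0.325 -2.732 1.299
endloop
endfacet
facet normal 0.319 0.889 -0.328
outer loop
vertex 0.157 -1.389 0.804
vertex 1.739 -1.91 0.932
vertex 0.123 -1.728 -0.147
endloop
endfacet
facet normal -0.034 -0.335 -0.942
outer loop
vertex 1.705 -2.248 -0.019
vertex 1.223 -3.591 0.476
vertex 0.123 -1.728 -0.147
endloop
endfacet
facet normal 0.319 0.889 -0.328
outer loop
vertex 0.123 -1.728 -0.147
vertex 1.739 -1.91 0.932
vertex 1.705 -2.248 -0.019
endloop
endfacet
facet normal 0.947 -0.311 0.077
outer loop
vertex 1.705 -2.248 -0.019
vertex 1.257 -3.252 1.427
vertex 1.223 -3.591 0.476
endloop
endfacet
facet normal 0.947 -0.312 0.077
outer loop
vertex 1.739 -1.91 0.932
vertex 1.257 -3.252 1.427
vertex 1.705 -2.248 -0.019
endloop
endfacet

endsolid


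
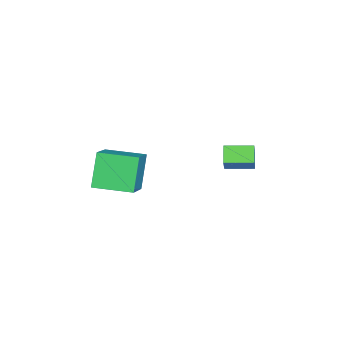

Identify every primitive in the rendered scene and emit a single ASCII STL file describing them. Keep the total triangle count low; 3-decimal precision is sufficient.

solid 
facet normal -0.554 -0.095 -0.827
outer loop
vertex 3.381 0.644 3.581
vertex 3.09 1.889 3.633
vertex 4.11 0.835 3.071
endloop
endfacet
facet normal 0.227 -0.973 -0.040
outer loop
vertex 4.67 0.931 3.907
vertex 3.381 0.644 3.581
vertex 4.11 0.835 3.071
endloop
endfacet
facet normal -0.554 -0.095 -0.827
outer loop
vertex 4.11 0.835 3.071
vertex 3.09 1.889 3.633
vertex 3.819 2.08 3.123
endloop
endfacet
facet normal 0.801 0.211 -0.561
outer loop
vertex 3.819 2.08 3.123
vertex 4.67 0.931 3.907
vertex 4.11 0.835 3.071
endloop
endfacet
facet normal -0.801 -0.211 0.561
outer loop
vertex 3.381 0.644 3.581
vertex 3.65 1.985 4.469
vertex 3.09 1.889 3.633
endloop
endfacet
facet normal 0.227 -0.973 -0.040
outer loop
vertex 3.941 0.74 4.417
vertex 3.381 0.644 3.581
vertex 4.67 0.931 3.907
endloop
endfacet
facet normal -0.801 -0.211 0.561
outer loop
vertex 3.941 0.74 4.417
vertex 3.65 1.985 4.469
vertex 3.381 0.644 3.581
endloop
endfacet
facet normal -0.227 0.973 0.040
outer loop
vertex 3.09 1.889 3.633
vertex 3.65 1.985 4.469
vertex 3.819 2.08 3.123
endloop
endfacet
facet normal 0.801 0.211 -0.561
outer loop
vertex 4.379 2.176 3.959
vertex 4.67 0.931 3.907
vertex 3.819 2.08 3.123
endloop
endfacet
facet normal -0.227 0.973 0.040
outer loop
vertex 3.819 2.08 3.123
vertex 3.65 1.985 4.469
vertex 4.379 2.176 3.959
endloop
endfacet
facet normal 0.554 0.095 0.827
outer loop
vertex 4.379 2.176 3.959
vertex 3.941 0.74 4.417
vertex 4.67 0.931 3.907
endloop
endfacet
facet normal 0.554 0.095 0.827
outer loop
vertex 3.65 1.985 4.469
vertex 3.941 0.74 4.417
vertex 4.379 2.176 3.959
endloop
endfacet
facet normal -0.543 -0.024 0.840
outer loop
vertex 4.012 -4.818 2.832
vertex 3.867 -2.964 2.792
vertex 2.473 -4.96 1.833
endloop
endfacet
facet normal 0.078 -0.997 0.022
outer loop
vertex 3.473 -4.916 0.288
vertex 4.012 -4.818 2.832
vertex 2.473 -4.96 1.833
endloop
endfacet
facet normal -0.543 -0.024 0.839
outer loop
vertex 2.473 -4.96 1.833
vertex 3.867 -2.964 2.792
vertex 2.329 -3.106 1.792
endloop
endfacet
facet normal -0.836 -0.077 -0.543
outer loop
vertex 2.329 -3.106 1.792
vertex 3.473 -4.916 0.288
vertex 2.473 -4.96 1.833
endloop
endfacet
facet normal 0.836 0.077 0.543
outer loop
vertex 4.012 -4.818 2.832
vertex 4.867 -2.92 1.247
vertex 3.867 -2.964 2.792
endloop
endfacet
facet normal 0.078 -0.997 0.022
outer loop
vertex 5.011 -4.774 1.288
vertex 4.012 -4.818 2.832
vertex 3.473 -4.916 0.288
endloop
endfacet
facet normal 0.836 0.077 0.543
outer loop
vertex 5.011 -4.774 1.288
vertex 4.867 -2.92 1.247
vertex 4.012 -4.818 2.832
endloop
endfacet
facet normal -0.078 0.997 -0.022
outer loop
vertex 3.867 -2.964 2.792
vertex 4.867 -2.92 1.247
vertex 2.329 -3.106 1.792
endloop
endfacet
facet normal -0.836 -0.077 -0.543
outer loop
vertex 3.328 -3.062 0.248
vertex 3.473 -4.916 0.288
vertex 2.329 -3.106 1.792
endloop
endfacet
facet normal -0.078 0.997 -0.022
outer loop
vertex 2.329 -3.106 1.792
vertex 4.867 -2.92 1.247
vertex 3.328 -3.062 0.248
endloop
endfacet
facet normal 0.543 0.024 -0.839
outer loop
vertex 3.328 -3.062 0.248
vertex 5.011 -4.774 1.288
vertex 3.473 -4.916 0.288
endloop
endfacet
facet normal 0.543 0.024 -0.840
outer loop
vertex 4.867 -2.92 1.247
vertex 5.011 -4.774 1.288
vertex 3.328 -3.062 0.248
endloop
endfacet

endsolid


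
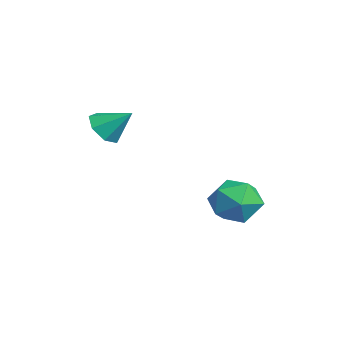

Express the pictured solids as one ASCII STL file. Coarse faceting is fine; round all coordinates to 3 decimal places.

solid 
facet normal -0.871 0.355 0.339
outer loop
vertex 1.115 0.087 -2.081
vertex 1.389 -0.117 -1.164
vertex 1.594 0.757 -1.553
endloop
endfacet
facet normal -0.676 0.689 -0.261
outer loop
vertex 1.115 0.087 -2.081
vertex 1.594 0.757 -1.553
vertex 1.821 0.623 -2.495
endloop
endfacet
facet normal -0.603 0.197 -0.773
outer loop
vertex 1.115 0.087 -2.081
vertex 1.821 0.623 -2.495
vertex 1.756 -0.333 -2.688
endloop
endfacet
facet normal -0.752 -0.441 -0.489
outer loop
vertex 1.115 0.087 -2.081
vertex 1.756 -0.333 -2.688
vertex 1.49 -0.791 -1.866
endloop
endfacet
facet normal -0.918 -0.344 0.198
outer loop
vertex 1.115 0.087 -2.081
vertex 1.49 -0.791 -1.866
vertex 1.389 -0.117 -1.164
endloop
endfacet
facet normal -0.039 0.988 -0.150
outer loop
vertex 1.821 0.623 -2.495
vertex 1.594 0.757 -1.553
vertex 2.53 0.751 -1.834
endloop
endfacet
facet normal -0.353 0.448 0.821
outer loop
vertex 1.594 0.757 -1.553
vertex 1.389 -0.117 -1.164
vertex 2.264 0.293 -1.012
endloop
endfacet
facet normal -0.429 -0.682 0.593
outer loop
vertex 1.389 -0.117 -1.164
vertex 1.49 -0.791 -1.866
vertex 2.199 -0.663 -1.205
endloop
endfacet
facet normal -0.161 -0.839 -0.520
outer loop
vertex 1.49 -0.791 -1.866
vertex 1.756 -0.333 -2.688
vertex 2.426 -0.797 -2.147
endloop
endfacet
facet normal 0.080 0.192 -0.978
outer loop
vertex 1.756 -0.333 -2.688
vertex 1.821 0.623 -2.495
vertex 2.631 0.077 -2.536
endloop
endfacet
facet normal 0.752 0.441 0.489
outer loop
vertex 2.905 -0.127 -1.619
vertex 2.53 0.751 -1.834
vertex 2.264 0.293 -1.012
endloop
endfacet
facet normal 0.603 -0.197 0.773
outer loop
vertex 2.905 -0.127 -1.619
vertex 2.264 0.293 -1.012
vertex 2.199 -0.663 -1.205
endloop
endfacet
facet normal 0.676 -0.689 0.261
outer loop
vertex 2.905 -0.127 -1.619
vertex 2.199 -0.663 -1.205
vertex 2.426 -0.797 -2.147
endloop
endfacet
facet normal 0.871 -0.355 -0.339
outer loop
vertex 2.905 -0.127 -1.619
vertex 2.426 -0.797 -2.147
vertex 2.631 0.077 -2.536
endloop
endfacet
facet normal 0.918 0.344 -0.198
outer loop
vertex 2.905 -0.127 -1.619
vertex 2.631 0.077 -2.536
vertex 2.53 0.751 -1.834
endloop
endfacet
facet normal 0.161 0.839 0.520
outer loop
vertex 2.264 0.293 -1.012
vertex 2.53 0.751 -1.834
vertex 1.594 0.757 -1.553
endloop
endfacet
facet normal -0.080 -0.192 0.978
outer loop
vertex 2.199 -0.663 -1.205
vertex 2.264 0.293 -1.012
vertex 1.389 -0.117 -1.164
endloop
endfacet
facet normal 0.039 -0.988 0.150
outer loop
vertex 2.426 -0.797 -2.147
vertex 2.199 -0.663 -1.205
vertex 1.49 -0.791 -1.866
endloop
endfacet
facet normal 0.353 -0.448 -0.821
outer loop
vertex 2.631 0.077 -2.536
vertex 2.426 -0.797 -2.147
vertex 1.756 -0.333 -2.688
endloop
endfacet
facet normal 0.429 0.682 -0.593
outer loop
vertex 2.53 0.751 -1.834
vertex 2.631 0.077 -2.536
vertex 1.821 0.623 -2.495
endloop
endfacet
facet normal -0.417 -0.658 -0.627
outer loop
vertex 1.26 -3.618 0.746
vertex 0.937 -3.935 1.293
vertex 0.702 -3.401 0.889
endloop
endfacet
facet normal 0.260 0.900 -0.351
outer loop
vertex 1.26 -3.618 0.746
vertex 0.702 -3.401 0.889
vertex 1.423 -3.165 2.027
endloop
endfacet
facet normal -0.415 -0.658 -0.628
outer loop
vertex 0.702 -3.401 0.889
vertex 0.937 -3.935 1.293
vertex 0.32 -3.586 1.335
endloop
endfacet
facet normal -0.385 0.922 0.053
outer loop
vertex 0.702 -3.401 0.889
vertex 0.32 -3.586 1.335
vertex 1.423 -3.165 2.027
endloop
endfacet
facet normal -0.415 -0.658 -0.628
outer loop
vertex 0.32 -3.586 1.335
vertex 0.937 -3.935 1.293
vertex 0.403 -4.034 1.75
endloop
endfacet
facet normal -0.590 0.487 0.644
outer loop
vertex 0.32 -3.586 1.335
vertex 0.403 -4.034 1.75
vertex 1.423 -3.165 2.027
endloop
endfacet
facet normal -0.415 -0.659 -0.628
outer loop
vertex 0.403 -4.034 1.75
vertex 0.937 -3.935 1.293
vertex 0.888 -4.407 1.821
endloop
endfacet
facet normal -0.201 -0.075 0.977
outer loop
vertex 0.403 -4.034 1.75
vertex 0.888 -4.407 1.821
vertex 1.423 -3.165 2.027
endloop
endfacet
facet normal -0.416 -0.658 -0.627
outer loop
vertex 0.888 -4.407 1.821
vertex 0.937 -3.935 1.293
vertex 1.409 -4.425 1.494
endloop
endfacet
facet normal 0.491 -0.344 0.801
outer loop
vertex 0.888 -4.407 1.821
vertex 1.409 -4.425 1.494
vertex 1.423 -3.165 2.027
endloop
endfacet
facet normal -0.417 -0.658 -0.627
outer loop
vertex 1.409 -4.425 1.494
vertex 0.937 -3.935 1.293
vertex 1.575 -4.074 1.015
endloop
endfacet
facet normal 0.962 -0.116 0.248
outer loop
vertex 1.409 -4.425 1.494
vertex 1.575 -4.074 1.015
vertex 1.423 -3.165 2.027
endloop
endfacet
facet normal -0.417 -0.658 -0.627
outer loop
vertex 1.575 -4.074 1.015
vertex 0.937 -3.935 1.293
vertex 1.26 -3.618 0.746
endloop
endfacet
facet normal 0.859 0.438 -0.264
outer loop
vertex 1.575 -4.074 1.015
vertex 1.26 -3.618 0.746
vertex 1.423 -3.165 2.027
endloop
endfacet

endsolid


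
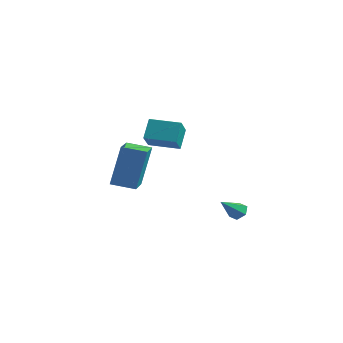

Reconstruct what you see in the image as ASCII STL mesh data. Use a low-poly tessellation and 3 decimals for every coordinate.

solid 
facet normal -0.840 -0.504 0.200
outer loop
vertex -1.304 -3.221 0.671
vertex -2.146 -1.923 0.403
vertex -1.472 -3.752 -1.375
endloop
endfacet
facet normal 0.537 -0.826 0.170
outer loop
vertex -0.514 -3.177 -1.603
vertex -1.304 -3.221 0.671
vertex -1.472 -3.752 -1.375
endloop
endfacet
facet normal -0.840 -0.504 0.200
outer loop
vertex -1.472 -3.752 -1.375
vertex -2.146 -1.923 0.403
vertex -2.314 -2.454 -1.643
endloop
endfacet
facet normal -0.079 -0.251 -0.965
outer loop
vertex -2.314 -2.454 -1.643
vertex -0.514 -3.177 -1.603
vertex -1.472 -3.752 -1.375
endloop
endfacet
facet normal 0.079 0.251 0.965
outer loop
vertex -1.304 -3.221 0.671
vertex -1.188 -1.348 0.175
vertex -2.146 -1.923 0.403
endloop
endfacet
facet normal 0.537 -0.826 0.170
outer loop
vertex -0.346 -2.646 0.443
vertex -1.304 -3.221 0.671
vertex -0.514 -3.177 -1.603
endloop
endfacet
facet normal 0.079 0.251 0.965
outer loop
vertex -0.346 -2.646 0.443
vertex -1.188 -1.348 0.175
vertex -1.304 -3.221 0.671
endloop
endfacet
facet normal -0.537 0.826 -0.170
outer loop
vertex -2.146 -1.923 0.403
vertex -1.188 -1.348 0.175
vertex -2.314 -2.454 -1.643
endloop
endfacet
facet normal -0.079 -0.251 -0.965
outer loop
vertex -1.356 -1.879 -1.871
vertex -0.514 -3.177 -1.603
vertex -2.314 -2.454 -1.643
endloop
endfacet
facet normal -0.537 0.826 -0.170
outer loop
vertex -2.314 -2.454 -1.643
vertex -1.188 -1.348 0.175
vertex -1.356 -1.879 -1.871
endloop
endfacet
facet normal 0.840 0.504 -0.200
outer loop
vertex -1.356 -1.879 -1.871
vertex -0.346 -2.646 0.443
vertex -0.514 -3.177 -1.603
endloop
endfacet
facet normal 0.840 0.504 -0.200
outer loop
vertex -1.188 -1.348 0.175
vertex -0.346 -2.646 0.443
vertex -1.356 -1.879 -1.871
endloop
endfacet
facet normal -0.897 -0.435 0.079
outer loop
vertex 0.811 -4.204 1.895
vertex 0.593 -3.598 2.762
vertex 0.338 -3.358 1.186
endloop
endfacet
facet normal 0.201 -0.561 -0.803
outer loop
vertex 1.567 -2.762 1.078
vertex 0.811 -4.204 1.895
vertex 0.338 -3.358 1.186
endloop
endfacet
facet normal -0.897 -0.435 0.079
outer loop
vertex 0.338 -3.358 1.186
vertex 0.593 -3.598 2.762
vertex 0.121 -2.753 2.054
endloop
endfacet
facet normal -0.394 0.705 -0.590
outer loop
vertex 0.121 -2.753 2.054
vertex 1.567 -2.762 1.078
vertex 0.338 -3.358 1.186
endloop
endfacet
facet normal 0.393 -0.704 0.591
outer loop
vertex 0.811 -4.204 1.895
vertex 1.822 -3.002 2.654
vertex 0.593 -3.598 2.762
endloop
endfacet
facet normal 0.201 -0.561 -0.803
outer loop
vertex 2.039 -3.607 1.786
vertex 0.811 -4.204 1.895
vertex 1.567 -2.762 1.078
endloop
endfacet
facet normal 0.395 -0.704 0.590
outer loop
vertex 2.039 -3.607 1.786
vertex 1.822 -3.002 2.654
vertex 0.811 -4.204 1.895
endloop
endfacet
facet normal -0.201 0.561 0.803
outer loop
vertex 0.593 -3.598 2.762
vertex 1.822 -3.002 2.654
vertex 0.121 -2.753 2.054
endloop
endfacet
facet normal -0.395 0.704 -0.591
outer loop
vertex 1.349 -2.156 1.945
vertex 1.567 -2.762 1.078
vertex 0.121 -2.753 2.054
endloop
endfacet
facet normal -0.201 0.561 0.803
outer loop
vertex 0.121 -2.753 2.054
vertex 1.822 -3.002 2.654
vertex 1.349 -2.156 1.945
endloop
endfacet
facet normal 0.897 0.435 -0.079
outer loop
vertex 1.349 -2.156 1.945
vertex 2.039 -3.607 1.786
vertex 1.567 -2.762 1.078
endloop
endfacet
facet normal 0.897 0.435 -0.079
outer loop
vertex 1.822 -3.002 2.654
vertex 2.039 -3.607 1.786
vertex 1.349 -2.156 1.945
endloop
endfacet
facet normal 0.121 0.771 -0.626
outer loop
vertex 1.34 2.088 -3.718
vertex 1.012 1.874 -4.045
vertex 0.842 2.193 -3.685
endloop
endfacet
facet normal 0.132 0.335 0.933
outer loop
vertex 1.34 2.088 -3.718
vertex 0.842 2.193 -3.685
vertex 0.848 0.826 -3.195
endloop
endfacet
facet normal 0.121 0.771 -0.626
outer loop
vertex 0.842 2.193 -3.685
vertex 1.012 1.874 -4.045
vertex 0.514 1.979 -4.012
endloop
endfacet
facet normal -0.757 0.218 0.617
outer loop
vertex 0.842 2.193 -3.685
vertex 0.514 1.979 -4.012
vertex 0.848 0.826 -3.195
endloop
endfacet
facet normal 0.121 0.771 -0.625
outer loop
vertex 0.514 1.979 -4.012
vertex 1.012 1.874 -4.045
vertex 0.685 1.66 -4.372
endloop
endfacet
facet normal -0.926 -0.356 -0.124
outer loop
vertex 0.514 1.979 -4.012
vertex 0.685 1.66 -4.372
vertex 0.848 0.826 -3.195
endloop
endfacet
facet normal 0.121 0.771 -0.625
outer loop
vertex 0.685 1.66 -4.372
vertex 1.012 1.874 -4.045
vertex 1.183 1.555 -4.405
endloop
endfacet
facet normal -0.207 -0.812 -0.546
outer loop
vertex 0.685 1.66 -4.372
vertex 1.183 1.555 -4.405
vertex 0.848 0.826 -3.195
endloop
endfacet
facet normal 0.121 0.771 -0.625
outer loop
vertex 1.183 1.555 -4.405
vertex 1.012 1.874 -4.045
vertex 1.51 1.769 -4.078
endloop
endfacet
facet normal 0.683 -0.694 -0.229
outer loop
vertex 1.183 1.555 -4.405
vertex 1.51 1.769 -4.078
vertex 0.848 0.826 -3.195
endloop
endfacet
facet normal 0.121 0.771 -0.626
outer loop
vertex 1.51 1.769 -4.078
vertex 1.012 1.874 -4.045
vertex 1.34 2.088 -3.718
endloop
endfacet
facet normal 0.852 -0.121 0.509
outer loop
vertex 1.51 1.769 -4.078
vertex 1.34 2.088 -3.718
vertex 0.848 0.826 -3.195
endloop
endfacet

endsolid


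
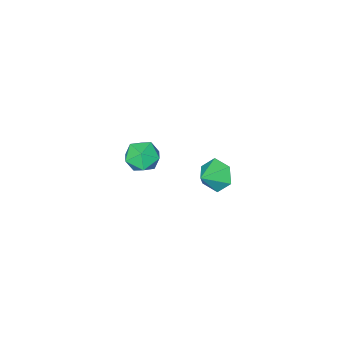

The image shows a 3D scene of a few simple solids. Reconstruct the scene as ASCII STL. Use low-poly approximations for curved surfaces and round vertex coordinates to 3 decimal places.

solid 
facet normal -0.866 -0.152 -0.477
outer loop
vertex -3.265 0.79 -4.249
vertex -3.73 1.224 -3.543
vertex -3.411 1.728 -4.282
endloop
endfacet
facet normal 0.870 0.119 -0.478
outer loop
vertex -3.265 0.79 -4.249
vertex -3.411 1.728 -4.282
vertex -2.63 1.416 -2.937
endloop
endfacet
facet normal -0.866 -0.152 -0.477
outer loop
vertex -3.411 1.728 -4.282
vertex -3.73 1.224 -3.543
vertex -3.876 2.162 -3.576
endloop
endfacet
facet normal 0.559 0.818 -0.135
outer loop
vertex -3.411 1.728 -4.282
vertex -3.876 2.162 -3.576
vertex -2.63 1.416 -2.937
endloop
endfacet
facet normal -0.866 -0.152 -0.476
outer loop
vertex -3.876 2.162 -3.576
vertex -3.73 1.224 -3.543
vertex -4.194 1.657 -2.836
endloop
endfacet
facet normal 0.159 0.782 0.602
outer loop
vertex -3.876 2.162 -3.576
vertex -4.194 1.657 -2.836
vertex -2.63 1.416 -2.937
endloop
endfacet
facet normal -0.866 -0.152 -0.476
outer loop
vertex -4.194 1.657 -2.836
vertex -3.73 1.224 -3.543
vertex -4.048 0.719 -2.803
endloop
endfacet
facet normal 0.071 0.046 0.996
outer loop
vertex -4.194 1.657 -2.836
vertex -4.048 0.719 -2.803
vertex -2.63 1.416 -2.937
endloop
endfacet
facet normal -0.866 -0.152 -0.476
outer loop
vertex -4.048 0.719 -2.803
vertex -3.73 1.224 -3.543
vertex -3.584 0.286 -3.509
endloop
endfacet
facet normal 0.383 -0.654 0.653
outer loop
vertex -4.048 0.719 -2.803
vertex -3.584 0.286 -3.509
vertex -2.63 1.416 -2.937
endloop
endfacet
facet normal -0.866 -0.152 -0.477
outer loop
vertex -3.584 0.286 -3.509
vertex -3.73 1.224 -3.543
vertex -3.265 0.79 -4.249
endloop
endfacet
facet normal 0.782 -0.618 -0.084
outer loop
vertex -3.584 0.286 -3.509
vertex -3.265 0.79 -4.249
vertex -2.63 1.416 -2.937
endloop
endfacet
facet normal 0.055 -0.066 0.996
outer loop
vertex 2.149 3.259 3.301
vertex 1.323 2.866 3.321
vertex 2.074 2.349 3.245
endloop
endfacet
facet normal 0.705 -0.101 0.702
outer loop
vertex 2.149 3.259 3.301
vertex 2.074 2.349 3.245
vertex 2.669 2.793 2.711
endloop
endfacet
facet normal 0.808 0.494 0.321
outer loop
vertex 2.149 3.259 3.301
vertex 2.669 2.793 2.711
vertex 2.286 3.584 2.457
endloop
endfacet
facet normal 0.221 0.897 0.382
outer loop
vertex 2.149 3.259 3.301
vertex 2.286 3.584 2.457
vertex 1.454 3.629 2.834
endloop
endfacet
facet normal -0.243 0.551 0.798
outer loop
vertex 2.149 3.259 3.301
vertex 1.454 3.629 2.834
vertex 1.323 2.866 3.321
endloop
endfacet
facet normal 0.714 -0.654 0.252
outer loop
vertex 2.669 2.793 2.711
vertex 2.074 2.349 3.245
vertex 2.166 2.111 2.366
endloop
endfacet
facet normal -0.338 -0.597 0.727
outer loop
vertex 2.074 2.349 3.245
vertex 1.323 2.866 3.321
vertex 1.334 2.156 2.743
endloop
endfacet
facet normal -0.821 0.400 0.406
outer loop
vertex 1.323 2.866 3.321
vertex 1.454 3.629 2.834
vertex 0.951 2.947 2.489
endloop
endfacet
facet normal -0.069 0.961 -0.267
outer loop
vertex 1.454 3.629 2.834
vertex 2.286 3.584 2.457
vertex 1.546 3.391 1.955
endloop
endfacet
facet normal 0.879 0.309 -0.363
outer loop
vertex 2.286 3.584 2.457
vertex 2.669 2.793 2.711
vertex 2.297 2.874 1.879
endloop
endfacet
facet normal -0.221 -0.897 -0.382
outer loop
vertex 1.471 2.481 1.899
vertex 2.166 2.111 2.366
vertex 1.334 2.156 2.743
endloop
endfacet
facet normal -0.808 -0.494 -0.321
outer loop
vertex 1.471 2.481 1.899
vertex 1.334 2.156 2.743
vertex 0.951 2.947 2.489
endloop
endfacet
facet normal -0.705 0.101 -0.702
outer loop
vertex 1.471 2.481 1.899
vertex 0.951 2.947 2.489
vertex 1.546 3.391 1.955
endloop
endfacet
facet normal -0.055 0.066 -0.996
outer loop
vertex 1.471 2.481 1.899
vertex 1.546 3.391 1.955
vertex 2.297 2.874 1.879
endloop
endfacet
facet normal 0.243 -0.551 -0.798
outer loop
vertex 1.471 2.481 1.899
vertex 2.297 2.874 1.879
vertex 2.166 2.111 2.366
endloop
endfacet
facet normal 0.069 -0.961 0.267
outer loop
vertex 1.334 2.156 2.743
vertex 2.166 2.111 2.366
vertex 2.074 2.349 3.245
endloop
endfacet
facet normal -0.879 -0.309 0.363
outer loop
vertex 0.951 2.947 2.489
vertex 1.334 2.156 2.743
vertex 1.323 2.866 3.321
endloop
endfacet
facet normal -0.714 0.654 -0.252
outer loop
vertex 1.546 3.391 1.955
vertex 0.951 2.947 2.489
vertex 1.454 3.629 2.834
endloop
endfacet
facet normal 0.338 0.597 -0.727
outer loop
vertex 2.297 2.874 1.879
vertex 1.546 3.391 1.955
vertex 2.286 3.584 2.457
endloop
endfacet
facet normal 0.821 -0.400 -0.406
outer loop
vertex 2.166 2.111 2.366
vertex 2.297 2.874 1.879
vertex 2.669 2.793 2.711
endloop
endfacet

endsolid


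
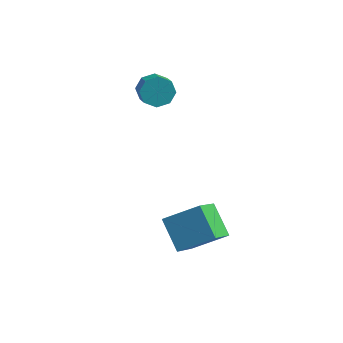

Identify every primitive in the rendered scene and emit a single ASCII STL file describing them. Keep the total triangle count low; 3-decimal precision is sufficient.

solid 
facet normal -0.618 0.651 -0.440
outer loop
vertex -3.378 3.932 0.875
vertex -3.997 3.805 1.557
vertex -3.285 4.386 1.416
endloop
endfacet
facet normal 0.775 0.412 -0.479
outer loop
vertex -3.378 3.932 0.875
vertex -3.285 4.386 1.416
vertex -2.723 3.241 1.341
endloop
endfacet
facet normal 0.775 0.412 -0.479
outer loop
vertex -2.723 3.241 1.341
vertex -3.285 4.386 1.416
vertex -2.63 3.695 1.882
endloop
endfacet
facet normal 0.617 -0.652 0.441
outer loop
vertex -2.723 3.241 1.341
vertex -2.63 3.695 1.882
vertex -3.343 3.115 2.023
endloop
endfacet
facet normal -0.618 0.651 -0.440
outer loop
vertex -3.285 4.386 1.416
vertex -3.997 3.805 1.557
vertex -3.609 4.499 2.039
endloop
endfacet
facet normal 0.641 0.741 0.199
outer loop
vertex -3.285 4.386 1.416
vertex -3.609 4.499 2.039
vertex -2.63 3.695 1.882
endloop
endfacet
facet normal 0.641 0.741 0.199
outer loop
vertex -2.63 3.695 1.882
vertex -3.609 4.499 2.039
vertex -2.954 3.808 2.505
endloop
endfacet
facet normal 0.618 -0.652 0.439
outer loop
vertex -2.63 3.695 1.882
vertex -2.954 3.808 2.505
vertex -3.343 3.115 2.023
endloop
endfacet
facet normal -0.618 0.651 -0.440
outer loop
vertex -3.609 4.499 2.039
vertex -3.997 3.805 1.557
vertex -4.161 4.206 2.38
endloop
endfacet
facet normal 0.131 0.637 0.760
outer loop
vertex -3.609 4.499 2.039
vertex -4.161 4.206 2.38
vertex -2.954 3.808 2.505
endloop
endfacet
facet normal 0.132 0.638 0.759
outer loop
vertex -2.954 3.808 2.505
vertex -4.161 4.206 2.38
vertex -3.506 3.516 2.846
endloop
endfacet
facet normal 0.617 -0.652 0.440
outer loop
vertex -2.954 3.808 2.505
vertex -3.506 3.516 2.846
vertex -3.343 3.115 2.023
endloop
endfacet
facet normal -0.617 0.652 -0.441
outer loop
vertex -4.161 4.206 2.38
vertex -3.997 3.805 1.557
vertex -4.617 3.679 2.239
endloop
endfacet
facet normal -0.455 0.159 0.876
outer loop
vertex -4.161 4.206 2.38
vertex -4.617 3.679 2.239
vertex -3.506 3.516 2.846
endloop
endfacet
facet normal -0.455 0.159 0.876
outer loop
vertex -3.506 3.516 2.846
vertex -4.617 3.679 2.239
vertex -3.962 2.988 2.705
endloop
endfacet
facet normal 0.618 -0.651 0.440
outer loop
vertex -3.506 3.516 2.846
vertex -3.962 2.988 2.705
vertex -3.343 3.115 2.023
endloop
endfacet
facet normal -0.617 0.652 -0.441
outer loop
vertex -4.617 3.679 2.239
vertex -3.997 3.805 1.557
vertex -4.71 3.225 1.698
endloop
endfacet
facet normal -0.775 -0.412 0.479
outer loop
vertex -4.617 3.679 2.239
vertex -4.71 3.225 1.698
vertex -3.962 2.988 2.705
endloop
endfacet
facet normal -0.775 -0.412 0.479
outer loop
vertex -3.962 2.988 2.705
vertex -4.71 3.225 1.698
vertex -4.055 2.534 2.164
endloop
endfacet
facet normal 0.618 -0.651 0.440
outer loop
vertex -3.962 2.988 2.705
vertex -4.055 2.534 2.164
vertex -3.343 3.115 2.023
endloop
endfacet
facet normal -0.618 0.652 -0.439
outer loop
vertex -4.71 3.225 1.698
vertex -3.997 3.805 1.557
vertex -4.386 3.112 1.075
endloop
endfacet
facet normal -0.641 -0.741 -0.199
outer loop
vertex -4.71 3.225 1.698
vertex -4.386 3.112 1.075
vertex -4.055 2.534 2.164
endloop
endfacet
facet normal -0.641 -0.741 -0.199
outer loop
vertex -4.055 2.534 2.164
vertex -4.386 3.112 1.075
vertex -3.731 2.421 1.541
endloop
endfacet
facet normal 0.618 -0.651 0.440
outer loop
vertex -4.055 2.534 2.164
vertex -3.731 2.421 1.541
vertex -3.343 3.115 2.023
endloop
endfacet
facet normal -0.617 0.652 -0.440
outer loop
vertex -4.386 3.112 1.075
vertex -3.997 3.805 1.557
vertex -3.834 3.404 0.734
endloop
endfacet
facet normal -0.132 -0.637 -0.759
outer loop
vertex -4.386 3.112 1.075
vertex -3.834 3.404 0.734
vertex -3.731 2.421 1.541
endloop
endfacet
facet normal -0.131 -0.637 -0.759
outer loop
vertex -3.731 2.421 1.541
vertex -3.834 3.404 0.734
vertex -3.179 2.714 1.2
endloop
endfacet
facet normal 0.618 -0.651 0.440
outer loop
vertex -3.731 2.421 1.541
vertex -3.179 2.714 1.2
vertex -3.343 3.115 2.023
endloop
endfacet
facet normal -0.618 0.651 -0.440
outer loop
vertex -3.834 3.404 0.734
vertex -3.997 3.805 1.557
vertex -3.378 3.932 0.875
endloop
endfacet
facet normal 0.455 -0.159 -0.876
outer loop
vertex -3.834 3.404 0.734
vertex -3.378 3.932 0.875
vertex -3.179 2.714 1.2
endloop
endfacet
facet normal 0.455 -0.159 -0.876
outer loop
vertex -3.179 2.714 1.2
vertex -3.378 3.932 0.875
vertex -2.723 3.241 1.341
endloop
endfacet
facet normal 0.617 -0.652 0.441
outer loop
vertex -3.179 2.714 1.2
vertex -2.723 3.241 1.341
vertex -3.343 3.115 2.023
endloop
endfacet
facet normal -0.657 0.401 0.638
outer loop
vertex -0.244 -1.802 -2.754
vertex 1.298 -0.885 -1.742
vertex -0.433 -0.065 -4.041
endloop
endfacet
facet normal -0.749 -0.445 -0.491
outer loop
vertex 0.862 -0.855 -5.298
vertex -0.244 -1.802 -2.754
vertex -0.433 -0.065 -4.041
endloop
endfacet
facet normal -0.657 0.401 0.638
outer loop
vertex -0.433 -0.065 -4.041
vertex 1.298 -0.885 -1.742
vertex 1.109 0.852 -3.029
endloop
endfacet
facet normal -0.087 0.801 -0.593
outer loop
vertex 1.109 0.852 -3.029
vertex 0.862 -0.855 -5.298
vertex -0.433 -0.065 -4.041
endloop
endfacet
facet normal 0.087 -0.801 0.593
outer loop
vertex -0.244 -1.802 -2.754
vertex 2.593 -1.675 -2.999
vertex 1.298 -0.885 -1.742
endloop
endfacet
facet normal -0.749 -0.445 -0.491
outer loop
vertex 1.051 -2.592 -4.011
vertex -0.244 -1.802 -2.754
vertex 0.862 -0.855 -5.298
endloop
endfacet
facet normal 0.087 -0.801 0.593
outer loop
vertex 1.051 -2.592 -4.011
vertex 2.593 -1.675 -2.999
vertex -0.244 -1.802 -2.754
endloop
endfacet
facet normal 0.749 0.445 0.491
outer loop
vertex 1.298 -0.885 -1.742
vertex 2.593 -1.675 -2.999
vertex 1.109 0.852 -3.029
endloop
endfacet
facet normal -0.087 0.801 -0.593
outer loop
vertex 2.404 0.062 -4.286
vertex 0.862 -0.855 -5.298
vertex 1.109 0.852 -3.029
endloop
endfacet
facet normal 0.749 0.445 0.491
outer loop
vertex 1.109 0.852 -3.029
vertex 2.593 -1.675 -2.999
vertex 2.404 0.062 -4.286
endloop
endfacet
facet normal 0.657 -0.401 -0.638
outer loop
vertex 2.404 0.062 -4.286
vertex 1.051 -2.592 -4.011
vertex 0.862 -0.855 -5.298
endloop
endfacet
facet normal 0.657 -0.401 -0.638
outer loop
vertex 2.593 -1.675 -2.999
vertex 1.051 -2.592 -4.011
vertex 2.404 0.062 -4.286
endloop
endfacet

endsolid
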